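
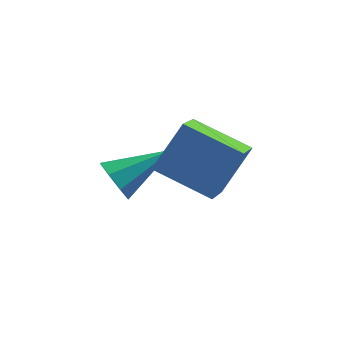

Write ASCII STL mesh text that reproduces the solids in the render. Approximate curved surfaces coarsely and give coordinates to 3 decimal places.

solid 
facet normal -0.506 -0.345 -0.790
outer loop
vertex 1.131 -3.698 2.381
vertex -0.55 -2.818 3.074
vertex 1.518 -2.277 1.512
endloop
endfacet
facet normal 0.832 -0.436 -0.343
outer loop
vertex 2.45 -1.642 2.966
vertex 1.131 -3.698 2.381
vertex 1.518 -2.277 1.512
endloop
endfacet
facet normal -0.506 -0.345 -0.790
outer loop
vertex 1.518 -2.277 1.512
vertex -0.55 -2.818 3.074
vertex -0.163 -1.397 2.205
endloop
endfacet
facet normal 0.226 0.831 -0.508
outer loop
vertex -0.163 -1.397 2.205
vertex 2.45 -1.642 2.966
vertex 1.518 -2.277 1.512
endloop
endfacet
facet normal -0.226 -0.831 0.508
outer loop
vertex 1.131 -3.698 2.381
vertex 0.382 -2.183 4.528
vertex -0.55 -2.818 3.074
endloop
endfacet
facet normal 0.832 -0.436 -0.343
outer loop
vertex 2.063 -3.063 3.835
vertex 1.131 -3.698 2.381
vertex 2.45 -1.642 2.966
endloop
endfacet
facet normal -0.226 -0.831 0.508
outer loop
vertex 2.063 -3.063 3.835
vertex 0.382 -2.183 4.528
vertex 1.131 -3.698 2.381
endloop
endfacet
facet normal -0.832 0.436 0.343
outer loop
vertex -0.55 -2.818 3.074
vertex 0.382 -2.183 4.528
vertex -0.163 -1.397 2.205
endloop
endfacet
facet normal 0.226 0.831 -0.508
outer loop
vertex 0.769 -0.762 3.659
vertex 2.45 -1.642 2.966
vertex -0.163 -1.397 2.205
endloop
endfacet
facet normal -0.832 0.436 0.343
outer loop
vertex -0.163 -1.397 2.205
vertex 0.382 -2.183 4.528
vertex 0.769 -0.762 3.659
endloop
endfacet
facet normal 0.506 0.345 0.790
outer loop
vertex 0.769 -0.762 3.659
vertex 2.063 -3.063 3.835
vertex 2.45 -1.642 2.966
endloop
endfacet
facet normal 0.506 0.345 0.790
outer loop
vertex 0.382 -2.183 4.528
vertex 2.063 -3.063 3.835
vertex 0.769 -0.762 3.659
endloop
endfacet
facet normal -0.854 -0.301 -0.424
outer loop
vertex -1.18 -0.175 -0.413
vertex -1.59 -0.042 0.319
vertex -1.416 0.429 -0.367
endloop
endfacet
facet normal 0.644 0.305 -0.701
outer loop
vertex -1.18 -0.175 -0.413
vertex -1.416 0.429 -0.367
vertex 0.23 0.602 1.221
endloop
endfacet
facet normal -0.854 -0.302 -0.424
outer loop
vertex -1.416 0.429 -0.367
vertex -1.59 -0.042 0.319
vertex -1.755 0.757 0.082
endloop
endfacet
facet normal 0.300 0.864 -0.405
outer loop
vertex -1.416 0.429 -0.367
vertex -1.755 0.757 0.082
vertex 0.23 0.602 1.221
endloop
endfacet
facet normal -0.854 -0.302 -0.423
outer loop
vertex -1.755 0.757 0.082
vertex -1.59 -0.042 0.319
vertex -1.996 0.617 0.669
endloop
endfacet
facet normal -0.046 0.976 0.214
outer loop
vertex -1.755 0.757 0.082
vertex -1.996 0.617 0.669
vertex 0.23 0.602 1.221
endloop
endfacet
facet normal -0.854 -0.302 -0.423
outer loop
vertex -1.996 0.617 0.669
vertex -1.59 -0.042 0.319
vertex -2.0 0.091 1.052
endloop
endfacet
facet normal -0.193 0.579 0.793
outer loop
vertex -1.996 0.617 0.669
vertex -2.0 0.091 1.052
vertex 0.23 0.602 1.221
endloop
endfacet
facet normal -0.854 -0.302 -0.423
outer loop
vertex -2.0 0.091 1.052
vertex -1.59 -0.042 0.319
vertex -1.763 -0.513 1.005
endloop
endfacet
facet normal -0.053 -0.098 0.994
outer loop
vertex -2.0 0.091 1.052
vertex -1.763 -0.513 1.005
vertex 0.23 0.602 1.221
endloop
endfacet
facet normal -0.854 -0.303 -0.423
outer loop
vertex -1.763 -0.513 1.005
vertex -1.59 -0.042 0.319
vertex -1.424 -0.841 0.556
endloop
endfacet
facet normal 0.291 -0.655 0.698
outer loop
vertex -1.763 -0.513 1.005
vertex -1.424 -0.841 0.556
vertex 0.23 0.602 1.221
endloop
endfacet
facet normal -0.854 -0.303 -0.423
outer loop
vertex -1.424 -0.841 0.556
vertex -1.59 -0.042 0.319
vertex -1.183 -0.701 -0.031
endloop
endfacet
facet normal 0.637 -0.767 0.079
outer loop
vertex -1.424 -0.841 0.556
vertex -1.183 -0.701 -0.031
vertex 0.23 0.602 1.221
endloop
endfacet
facet normal -0.854 -0.303 -0.423
outer loop
vertex -1.183 -0.701 -0.031
vertex -1.59 -0.042 0.319
vertex -1.18 -0.175 -0.413
endloop
endfacet
facet normal 0.783 -0.368 -0.501
outer loop
vertex -1.183 -0.701 -0.031
vertex -1.18 -0.175 -0.413
vertex 0.23 0.602 1.221
endloop
endfacet

endsolid


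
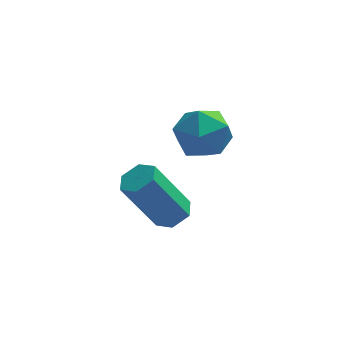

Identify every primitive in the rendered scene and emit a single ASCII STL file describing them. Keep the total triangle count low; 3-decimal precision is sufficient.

solid 
facet normal 0.499 0.042 -0.865
outer loop
vertex -0.733 -1.307 -4.003
vertex -1.273 -1.564 -4.327
vertex -1.208 -0.891 -4.257
endloop
endfacet
facet normal 0.513 0.790 0.335
outer loop
vertex -0.733 -1.307 -4.003
vertex -1.208 -0.891 -4.257
vertex -1.828 -1.399 -2.108
endloop
endfacet
facet normal 0.514 0.790 0.335
outer loop
vertex -1.828 -1.399 -2.108
vertex -1.208 -0.891 -4.257
vertex -2.302 -0.983 -2.362
endloop
endfacet
facet normal -0.501 -0.043 0.864
outer loop
vertex -1.828 -1.399 -2.108
vertex -2.302 -0.983 -2.362
vertex -2.367 -1.656 -2.433
endloop
endfacet
facet normal 0.500 0.042 -0.865
outer loop
vertex -1.208 -0.891 -4.257
vertex -1.273 -1.564 -4.327
vertex -1.747 -1.148 -4.581
endloop
endfacet
facet normal -0.347 0.925 -0.156
outer loop
vertex -1.208 -0.891 -4.257
vertex -1.747 -1.148 -4.581
vertex -2.302 -0.983 -2.362
endloop
endfacet
facet normal -0.347 0.925 -0.156
outer loop
vertex -2.302 -0.983 -2.362
vertex -1.747 -1.148 -4.581
vertex -2.842 -1.24 -2.686
endloop
endfacet
facet normal -0.499 -0.043 0.866
outer loop
vertex -2.302 -0.983 -2.362
vertex -2.842 -1.24 -2.686
vertex -2.367 -1.656 -2.433
endloop
endfacet
facet normal 0.501 0.043 -0.864
outer loop
vertex -1.747 -1.148 -4.581
vertex -1.273 -1.564 -4.327
vertex -1.812 -1.821 -4.652
endloop
endfacet
facet normal -0.861 0.135 -0.491
outer loop
vertex -1.747 -1.148 -4.581
vertex -1.812 -1.821 -4.652
vertex -2.842 -1.24 -2.686
endloop
endfacet
facet normal -0.861 0.135 -0.491
outer loop
vertex -2.842 -1.24 -2.686
vertex -1.812 -1.821 -4.652
vertex -2.907 -1.913 -2.757
endloop
endfacet
facet normal -0.499 -0.043 0.866
outer loop
vertex -2.842 -1.24 -2.686
vertex -2.907 -1.913 -2.757
vertex -2.367 -1.656 -2.433
endloop
endfacet
facet normal 0.501 0.043 -0.864
outer loop
vertex -1.812 -1.821 -4.652
vertex -1.273 -1.564 -4.327
vertex -1.338 -2.237 -4.398
endloop
endfacet
facet normal -0.514 -0.790 -0.335
outer loop
vertex -1.812 -1.821 -4.652
vertex -1.338 -2.237 -4.398
vertex -2.907 -1.913 -2.757
endloop
endfacet
facet normal -0.513 -0.790 -0.335
outer loop
vertex -2.907 -1.913 -2.757
vertex -1.338 -2.237 -4.398
vertex -2.432 -2.329 -2.503
endloop
endfacet
facet normal -0.499 -0.042 0.865
outer loop
vertex -2.907 -1.913 -2.757
vertex -2.432 -2.329 -2.503
vertex -2.367 -1.656 -2.433
endloop
endfacet
facet normal 0.499 0.043 -0.866
outer loop
vertex -1.338 -2.237 -4.398
vertex -1.273 -1.564 -4.327
vertex -0.798 -1.98 -4.074
endloop
endfacet
facet normal 0.347 -0.925 0.155
outer loop
vertex -1.338 -2.237 -4.398
vertex -0.798 -1.98 -4.074
vertex -2.432 -2.329 -2.503
endloop
endfacet
facet normal 0.347 -0.925 0.156
outer loop
vertex -2.432 -2.329 -2.503
vertex -0.798 -1.98 -4.074
vertex -1.893 -2.072 -2.179
endloop
endfacet
facet normal -0.500 -0.042 0.865
outer loop
vertex -2.432 -2.329 -2.503
vertex -1.893 -2.072 -2.179
vertex -2.367 -1.656 -2.433
endloop
endfacet
facet normal 0.499 0.043 -0.866
outer loop
vertex -0.798 -1.98 -4.074
vertex -1.273 -1.564 -4.327
vertex -0.733 -1.307 -4.003
endloop
endfacet
facet normal 0.861 -0.135 0.491
outer loop
vertex -0.798 -1.98 -4.074
vertex -0.733 -1.307 -4.003
vertex -1.893 -2.072 -2.179
endloop
endfacet
facet normal 0.861 -0.135 0.491
outer loop
vertex -1.893 -2.072 -2.179
vertex -0.733 -1.307 -4.003
vertex -1.828 -1.399 -2.108
endloop
endfacet
facet normal -0.501 -0.043 0.864
outer loop
vertex -1.893 -2.072 -2.179
vertex -1.828 -1.399 -2.108
vertex -2.367 -1.656 -2.433
endloop
endfacet
facet normal 0.489 0.196 0.850
outer loop
vertex 0.162 -0.797 -0.066
vertex -0.507 -1.398 0.458
vertex 0.359 -1.812 0.055
endloop
endfacet
facet normal 0.932 0.216 0.291
outer loop
vertex 0.162 -0.797 -0.066
vertex 0.359 -1.812 0.055
vertex 0.539 -1.352 -0.862
endloop
endfacet
facet normal 0.688 0.706 -0.166
outer loop
vertex 0.162 -0.797 -0.066
vertex 0.539 -1.352 -0.862
vertex -0.216 -0.655 -1.026
endloop
endfacet
facet normal 0.095 0.990 0.109
outer loop
vertex 0.162 -0.797 -0.066
vertex -0.216 -0.655 -1.026
vertex -0.862 -0.683 -0.21
endloop
endfacet
facet normal -0.029 0.675 0.737
outer loop
vertex 0.162 -0.797 -0.066
vertex -0.862 -0.683 -0.21
vertex -0.507 -1.398 0.458
endloop
endfacet
facet normal 0.907 -0.420 -0.033
outer loop
vertex 0.539 -1.352 -0.862
vertex 0.359 -1.812 0.055
vertex 0.102 -2.297 -0.83
endloop
endfacet
facet normal 0.190 -0.451 0.872
outer loop
vertex 0.359 -1.812 0.055
vertex -0.507 -1.398 0.458
vertex -0.544 -2.325 -0.014
endloop
endfacet
facet normal -0.648 0.323 0.690
outer loop
vertex -0.507 -1.398 0.458
vertex -0.862 -0.683 -0.21
vertex -1.299 -1.628 -0.178
endloop
endfacet
facet normal -0.448 0.832 -0.326
outer loop
vertex -0.862 -0.683 -0.21
vertex -0.216 -0.655 -1.026
vertex -1.119 -1.168 -1.095
endloop
endfacet
facet normal 0.513 0.373 -0.773
outer loop
vertex -0.216 -0.655 -1.026
vertex 0.539 -1.352 -0.862
vertex -0.253 -1.582 -1.498
endloop
endfacet
facet normal -0.095 -0.990 -0.109
outer loop
vertex -0.922 -2.183 -0.974
vertex 0.102 -2.297 -0.83
vertex -0.544 -2.325 -0.014
endloop
endfacet
facet normal -0.688 -0.706 0.166
outer loop
vertex -0.922 -2.183 -0.974
vertex -0.544 -2.325 -0.014
vertex -1.299 -1.628 -0.178
endloop
endfacet
facet normal -0.932 -0.216 -0.291
outer loop
vertex -0.922 -2.183 -0.974
vertex -1.299 -1.628 -0.178
vertex -1.119 -1.168 -1.095
endloop
endfacet
facet normal -0.489 -0.196 -0.850
outer loop
vertex -0.922 -2.183 -0.974
vertex -1.119 -1.168 -1.095
vertex -0.253 -1.582 -1.498
endloop
endfacet
facet normal 0.029 -0.675 -0.737
outer loop
vertex -0.922 -2.183 -0.974
vertex -0.253 -1.582 -1.498
vertex 0.102 -2.297 -0.83
endloop
endfacet
facet normal 0.448 -0.832 0.326
outer loop
vertex -0.544 -2.325 -0.014
vertex 0.102 -2.297 -0.83
vertex 0.359 -1.812 0.055
endloop
endfacet
facet normal -0.513 -0.373 0.773
outer loop
vertex -1.299 -1.628 -0.178
vertex -0.544 -2.325 -0.014
vertex -0.507 -1.398 0.458
endloop
endfacet
facet normal -0.907 0.420 0.033
outer loop
vertex -1.119 -1.168 -1.095
vertex -1.299 -1.628 -0.178
vertex -0.862 -0.683 -0.21
endloop
endfacet
facet normal -0.190 0.451 -0.872
outer loop
vertex -0.253 -1.582 -1.498
vertex -1.119 -1.168 -1.095
vertex -0.216 -0.655 -1.026
endloop
endfacet
facet normal 0.648 -0.323 -0.690
outer loop
vertex 0.102 -2.297 -0.83
vertex -0.253 -1.582 -1.498
vertex 0.539 -1.352 -0.862
endloop
endfacet

endsolid


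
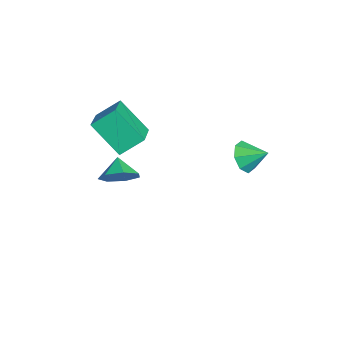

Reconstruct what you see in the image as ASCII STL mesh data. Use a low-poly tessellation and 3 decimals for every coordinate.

solid 
facet normal -0.918 0.141 -0.371
outer loop
vertex -3.714 -1.425 3.196
vertex -2.964 -0.264 1.779
vertex -3.559 -2.486 2.409
endloop
endfacet
facet normal -0.379 -0.586 0.716
outer loop
vertex -1.796 -2.756 3.121
vertex -3.714 -1.425 3.196
vertex -3.559 -2.486 2.409
endloop
endfacet
facet normal -0.918 0.140 -0.371
outer loop
vertex -3.559 -2.486 2.409
vertex -2.964 -0.264 1.779
vertex -2.808 -1.325 0.992
endloop
endfacet
facet normal 0.117 -0.798 -0.592
outer loop
vertex -2.808 -1.325 0.992
vertex -1.796 -2.756 3.121
vertex -3.559 -2.486 2.409
endloop
endfacet
facet normal -0.117 0.798 0.592
outer loop
vertex -3.714 -1.425 3.196
vertex -1.201 -0.534 2.491
vertex -2.964 -0.264 1.779
endloop
endfacet
facet normal -0.379 -0.587 0.716
outer loop
vertex -1.952 -1.695 3.908
vertex -3.714 -1.425 3.196
vertex -1.796 -2.756 3.121
endloop
endfacet
facet normal -0.117 0.798 0.592
outer loop
vertex -1.952 -1.695 3.908
vertex -1.201 -0.534 2.491
vertex -3.714 -1.425 3.196
endloop
endfacet
facet normal 0.379 0.587 -0.716
outer loop
vertex -2.964 -0.264 1.779
vertex -1.201 -0.534 2.491
vertex -2.808 -1.325 0.992
endloop
endfacet
facet normal 0.117 -0.798 -0.592
outer loop
vertex -1.046 -1.595 1.704
vertex -1.796 -2.756 3.121
vertex -2.808 -1.325 0.992
endloop
endfacet
facet normal 0.379 0.586 -0.716
outer loop
vertex -2.808 -1.325 0.992
vertex -1.201 -0.534 2.491
vertex -1.046 -1.595 1.704
endloop
endfacet
facet normal 0.918 -0.140 0.371
outer loop
vertex -1.046 -1.595 1.704
vertex -1.952 -1.695 3.908
vertex -1.796 -2.756 3.121
endloop
endfacet
facet normal 0.918 -0.141 0.371
outer loop
vertex -1.201 -0.534 2.491
vertex -1.952 -1.695 3.908
vertex -1.046 -1.595 1.704
endloop
endfacet
facet normal 0.795 0.043 -0.605
outer loop
vertex -2.51 -2.187 -0.748
vertex -2.957 -1.547 -1.29
vertex -2.394 -1.398 -0.539
endloop
endfacet
facet normal -0.027 -0.252 0.967
outer loop
vertex -2.51 -2.187 -0.748
vertex -2.394 -1.398 -0.539
vertex -3.823 -1.593 -0.63
endloop
endfacet
facet normal 0.795 0.042 -0.605
outer loop
vertex -2.394 -1.398 -0.539
vertex -2.957 -1.547 -1.29
vertex -2.701 -0.721 -0.896
endloop
endfacet
facet normal -0.115 0.422 0.899
outer loop
vertex -2.394 -1.398 -0.539
vertex -2.701 -0.721 -0.896
vertex -3.823 -1.593 -0.63
endloop
endfacet
facet normal 0.795 0.042 -0.605
outer loop
vertex -2.701 -0.721 -0.896
vertex -2.957 -1.547 -1.29
vertex -3.201 -0.666 -1.549
endloop
endfacet
facet normal -0.486 0.758 0.436
outer loop
vertex -2.701 -0.721 -0.896
vertex -3.201 -0.666 -1.549
vertex -3.823 -1.593 -0.63
endloop
endfacet
facet normal 0.795 0.042 -0.605
outer loop
vertex -3.201 -0.666 -1.549
vertex -2.957 -1.547 -1.29
vertex -3.517 -1.274 -2.007
endloop
endfacet
facet normal -0.861 0.504 -0.075
outer loop
vertex -3.201 -0.666 -1.549
vertex -3.517 -1.274 -2.007
vertex -3.823 -1.593 -0.63
endloop
endfacet
facet normal 0.795 0.043 -0.605
outer loop
vertex -3.517 -1.274 -2.007
vertex -2.957 -1.547 -1.29
vertex -3.411 -2.088 -1.925
endloop
endfacet
facet normal -0.957 -0.150 -0.247
outer loop
vertex -3.517 -1.274 -2.007
vertex -3.411 -2.088 -1.925
vertex -3.823 -1.593 -0.63
endloop
endfacet
facet normal 0.795 0.043 -0.605
outer loop
vertex -3.411 -2.088 -1.925
vertex -2.957 -1.547 -1.29
vertex -2.963 -2.494 -1.365
endloop
endfacet
facet normal -0.703 -0.710 0.048
outer loop
vertex -3.411 -2.088 -1.925
vertex -2.963 -2.494 -1.365
vertex -3.823 -1.593 -0.63
endloop
endfacet
facet normal 0.795 0.043 -0.605
outer loop
vertex -2.963 -2.494 -1.365
vertex -2.957 -1.547 -1.29
vertex -2.51 -2.187 -0.748
endloop
endfacet
facet normal -0.289 -0.755 0.588
outer loop
vertex -2.963 -2.494 -1.365
vertex -2.51 -2.187 -0.748
vertex -3.823 -1.593 -0.63
endloop
endfacet
facet normal -0.389 -0.788 -0.478
outer loop
vertex 2.031 3.465 2.713
vertex 1.483 3.378 3.303
vertex 1.513 3.787 2.604
endloop
endfacet
facet normal 0.538 0.713 -0.451
outer loop
vertex 2.031 3.465 2.713
vertex 1.513 3.787 2.604
vertex 1.917 4.262 3.837
endloop
endfacet
facet normal -0.388 -0.788 -0.478
outer loop
vertex 1.513 3.787 2.604
vertex 1.483 3.378 3.303
vertex 0.977 3.869 2.904
endloop
endfacet
facet normal -0.050 0.937 -0.345
outer loop
vertex 1.513 3.787 2.604
vertex 0.977 3.869 2.904
vertex 1.917 4.262 3.837
endloop
endfacet
facet normal -0.388 -0.788 -0.478
outer loop
vertex 0.977 3.869 2.904
vertex 1.483 3.378 3.303
vertex 0.737 3.664 3.437
endloop
endfacet
facet normal -0.480 0.869 0.118
outer loop
vertex 0.977 3.869 2.904
vertex 0.737 3.664 3.437
vertex 1.917 4.262 3.837
endloop
endfacet
facet normal -0.388 -0.789 -0.477
outer loop
vertex 0.737 3.664 3.437
vertex 1.483 3.378 3.303
vertex 0.934 3.292 3.892
endloop
endfacet
facet normal -0.504 0.549 0.667
outer loop
vertex 0.737 3.664 3.437
vertex 0.934 3.292 3.892
vertex 1.917 4.262 3.837
endloop
endfacet
facet normal -0.388 -0.789 -0.477
outer loop
vertex 0.934 3.292 3.892
vertex 1.483 3.378 3.303
vertex 1.453 2.97 4.002
endloop
endfacet
facet normal -0.106 0.163 0.981
outer loop
vertex 0.934 3.292 3.892
vertex 1.453 2.97 4.002
vertex 1.917 4.262 3.837
endloop
endfacet
facet normal -0.388 -0.789 -0.477
outer loop
vertex 1.453 2.97 4.002
vertex 1.483 3.378 3.303
vertex 1.989 2.888 3.702
endloop
endfacet
facet normal 0.480 -0.061 0.875
outer loop
vertex 1.453 2.97 4.002
vertex 1.989 2.888 3.702
vertex 1.917 4.262 3.837
endloop
endfacet
facet normal -0.388 -0.789 -0.477
outer loop
vertex 1.989 2.888 3.702
vertex 1.483 3.378 3.303
vertex 2.229 3.093 3.168
endloop
endfacet
facet normal 0.911 0.007 0.412
outer loop
vertex 1.989 2.888 3.702
vertex 2.229 3.093 3.168
vertex 1.917 4.262 3.837
endloop
endfacet
facet normal -0.388 -0.789 -0.476
outer loop
vertex 2.229 3.093 3.168
vertex 1.483 3.378 3.303
vertex 2.031 3.465 2.713
endloop
endfacet
facet normal 0.934 0.328 -0.138
outer loop
vertex 2.229 3.093 3.168
vertex 2.031 3.465 2.713
vertex 1.917 4.262 3.837
endloop
endfacet

endsolid


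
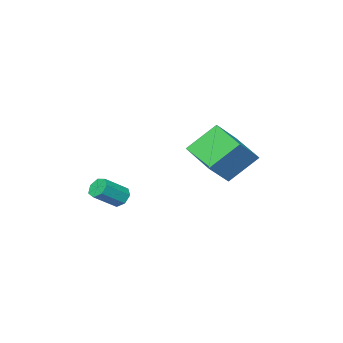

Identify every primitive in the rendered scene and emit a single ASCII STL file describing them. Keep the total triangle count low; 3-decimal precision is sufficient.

solid 
facet normal -0.752 -0.036 -0.659
outer loop
vertex -2.232 2.186 -1.151
vertex -1.848 3.767 -1.676
vertex -1.202 1.557 -2.292
endloop
endfacet
facet normal -0.224 -0.925 0.307
outer loop
vertex -0.052 1.613 -1.284
vertex -2.232 2.186 -1.151
vertex -1.202 1.557 -2.292
endloop
endfacet
facet normal -0.751 -0.036 -0.659
outer loop
vertex -1.202 1.557 -2.292
vertex -1.848 3.767 -1.676
vertex -0.818 3.139 -2.816
endloop
endfacet
facet normal 0.621 -0.378 -0.687
outer loop
vertex -0.818 3.139 -2.816
vertex -0.052 1.613 -1.284
vertex -1.202 1.557 -2.292
endloop
endfacet
facet normal -0.620 0.379 0.687
outer loop
vertex -2.232 2.186 -1.151
vertex -0.698 3.823 -0.668
vertex -1.848 3.767 -1.676
endloop
endfacet
facet normal -0.224 -0.925 0.307
outer loop
vertex -1.082 2.241 -0.144
vertex -2.232 2.186 -1.151
vertex -0.052 1.613 -1.284
endloop
endfacet
facet normal -0.620 0.378 0.687
outer loop
vertex -1.082 2.241 -0.144
vertex -0.698 3.823 -0.668
vertex -2.232 2.186 -1.151
endloop
endfacet
facet normal 0.224 0.925 -0.307
outer loop
vertex -1.848 3.767 -1.676
vertex -0.698 3.823 -0.668
vertex -0.818 3.139 -2.816
endloop
endfacet
facet normal 0.620 -0.379 -0.687
outer loop
vertex 0.332 3.194 -1.809
vertex -0.052 1.613 -1.284
vertex -0.818 3.139 -2.816
endloop
endfacet
facet normal 0.225 0.925 -0.307
outer loop
vertex -0.818 3.139 -2.816
vertex -0.698 3.823 -0.668
vertex 0.332 3.194 -1.809
endloop
endfacet
facet normal 0.751 0.036 0.659
outer loop
vertex 0.332 3.194 -1.809
vertex -1.082 2.241 -0.144
vertex -0.052 1.613 -1.284
endloop
endfacet
facet normal 0.752 0.036 0.659
outer loop
vertex -0.698 3.823 -0.668
vertex -1.082 2.241 -0.144
vertex 0.332 3.194 -1.809
endloop
endfacet
facet normal -0.789 0.189 -0.585
outer loop
vertex 3.125 1.119 -3.6
vertex 2.818 1.025 -3.216
vertex 3.023 1.46 -3.352
endloop
endfacet
facet normal 0.566 0.589 -0.577
outer loop
vertex 3.125 1.119 -3.6
vertex 3.023 1.46 -3.352
vertex 4.088 0.89 -2.888
endloop
endfacet
facet normal 0.566 0.589 -0.577
outer loop
vertex 4.088 0.89 -2.888
vertex 3.023 1.46 -3.352
vertex 3.986 1.231 -2.64
endloop
endfacet
facet normal 0.790 -0.188 0.583
outer loop
vertex 4.088 0.89 -2.888
vertex 3.986 1.231 -2.64
vertex 3.782 0.795 -2.504
endloop
endfacet
facet normal -0.789 0.189 -0.585
outer loop
vertex 3.023 1.46 -3.352
vertex 2.818 1.025 -3.216
vertex 2.767 1.474 -3.002
endloop
endfacet
facet normal 0.170 0.982 0.085
outer loop
vertex 3.023 1.46 -3.352
vertex 2.767 1.474 -3.002
vertex 3.986 1.231 -2.64
endloop
endfacet
facet normal 0.170 0.982 0.088
outer loop
vertex 3.986 1.231 -2.64
vertex 2.767 1.474 -3.002
vertex 3.73 1.244 -2.29
endloop
endfacet
facet normal 0.790 -0.187 0.584
outer loop
vertex 3.986 1.231 -2.64
vertex 3.73 1.244 -2.29
vertex 3.782 0.795 -2.504
endloop
endfacet
facet normal -0.790 0.188 -0.583
outer loop
vertex 2.767 1.474 -3.002
vertex 2.818 1.025 -3.216
vertex 2.55 1.149 -2.813
endloop
endfacet
facet normal -0.355 0.636 0.685
outer loop
vertex 2.767 1.474 -3.002
vertex 2.55 1.149 -2.813
vertex 3.73 1.244 -2.29
endloop
endfacet
facet normal -0.355 0.636 0.685
outer loop
vertex 3.73 1.244 -2.29
vertex 2.55 1.149 -2.813
vertex 3.513 0.919 -2.101
endloop
endfacet
facet normal 0.789 -0.187 0.585
outer loop
vertex 3.73 1.244 -2.29
vertex 3.513 0.919 -2.101
vertex 3.782 0.795 -2.504
endloop
endfacet
facet normal -0.790 0.189 -0.583
outer loop
vertex 2.55 1.149 -2.813
vertex 2.818 1.025 -3.216
vertex 2.535 0.731 -2.928
endloop
endfacet
facet normal -0.613 -0.189 0.767
outer loop
vertex 2.55 1.149 -2.813
vertex 2.535 0.731 -2.928
vertex 3.513 0.919 -2.101
endloop
endfacet
facet normal -0.613 -0.187 0.768
outer loop
vertex 3.513 0.919 -2.101
vertex 2.535 0.731 -2.928
vertex 3.498 0.501 -2.215
endloop
endfacet
facet normal 0.789 -0.188 0.585
outer loop
vertex 3.513 0.919 -2.101
vertex 3.498 0.501 -2.215
vertex 3.782 0.795 -2.504
endloop
endfacet
facet normal -0.789 0.187 -0.584
outer loop
vertex 2.535 0.731 -2.928
vertex 2.818 1.025 -3.216
vertex 2.734 0.534 -3.26
endloop
endfacet
facet normal -0.409 -0.871 0.272
outer loop
vertex 2.535 0.731 -2.928
vertex 2.734 0.534 -3.26
vertex 3.498 0.501 -2.215
endloop
endfacet
facet normal -0.409 -0.871 0.272
outer loop
vertex 3.498 0.501 -2.215
vertex 2.734 0.534 -3.26
vertex 3.697 0.304 -2.547
endloop
endfacet
facet normal 0.789 -0.188 0.585
outer loop
vertex 3.498 0.501 -2.215
vertex 3.697 0.304 -2.547
vertex 3.782 0.795 -2.504
endloop
endfacet
facet normal -0.790 0.187 -0.584
outer loop
vertex 2.734 0.534 -3.26
vertex 2.818 1.025 -3.216
vertex 2.996 0.707 -3.559
endloop
endfacet
facet normal 0.103 -0.897 -0.429
outer loop
vertex 2.734 0.534 -3.26
vertex 2.996 0.707 -3.559
vertex 3.697 0.304 -2.547
endloop
endfacet
facet normal 0.103 -0.897 -0.429
outer loop
vertex 3.697 0.304 -2.547
vertex 2.996 0.707 -3.559
vertex 3.959 0.477 -2.846
endloop
endfacet
facet normal 0.790 -0.188 0.584
outer loop
vertex 3.697 0.304 -2.547
vertex 3.959 0.477 -2.846
vertex 3.782 0.795 -2.504
endloop
endfacet
facet normal -0.789 0.189 -0.585
outer loop
vertex 2.996 0.707 -3.559
vertex 2.818 1.025 -3.216
vertex 3.125 1.119 -3.6
endloop
endfacet
facet normal 0.537 -0.248 -0.806
outer loop
vertex 2.996 0.707 -3.559
vertex 3.125 1.119 -3.6
vertex 3.959 0.477 -2.846
endloop
endfacet
facet normal 0.537 -0.250 -0.806
outer loop
vertex 3.959 0.477 -2.846
vertex 3.125 1.119 -3.6
vertex 4.088 0.89 -2.888
endloop
endfacet
facet normal 0.790 -0.188 0.583
outer loop
vertex 3.959 0.477 -2.846
vertex 4.088 0.89 -2.888
vertex 3.782 0.795 -2.504
endloop
endfacet

endsolid


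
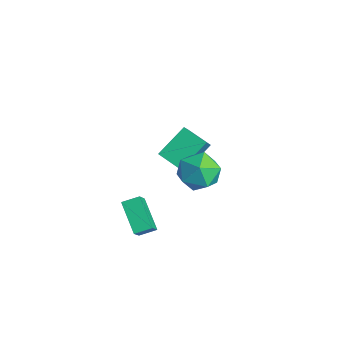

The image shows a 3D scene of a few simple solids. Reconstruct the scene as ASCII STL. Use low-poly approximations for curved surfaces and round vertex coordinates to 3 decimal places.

solid 
facet normal -0.716 -0.032 0.698
outer loop
vertex 1.589 -0.279 2.137
vertex 2.162 -1.075 2.688
vertex 2.341 0.011 2.922
endloop
endfacet
facet normal -0.668 0.620 0.411
outer loop
vertex 1.589 -0.279 2.137
vertex 2.341 0.011 2.922
vertex 2.284 0.588 1.958
endloop
endfacet
facet normal -0.775 0.560 -0.293
outer loop
vertex 1.589 -0.279 2.137
vertex 2.284 0.588 1.958
vertex 2.07 -0.141 1.129
endloop
endfacet
facet normal -0.888 -0.129 -0.441
outer loop
vertex 1.589 -0.279 2.137
vertex 2.07 -0.141 1.129
vertex 1.995 -1.169 1.58
endloop
endfacet
facet normal -0.852 -0.495 0.170
outer loop
vertex 1.589 -0.279 2.137
vertex 1.995 -1.169 1.58
vertex 2.162 -1.075 2.688
endloop
endfacet
facet normal -0.005 0.858 0.514
outer loop
vertex 2.284 0.588 1.958
vertex 2.341 0.011 2.922
vertex 3.285 0.329 2.4
endloop
endfacet
facet normal -0.081 -0.197 0.977
outer loop
vertex 2.341 0.011 2.922
vertex 2.162 -1.075 2.688
vertex 3.21 -0.699 2.851
endloop
endfacet
facet normal -0.300 -0.946 0.125
outer loop
vertex 2.162 -1.075 2.688
vertex 1.995 -1.169 1.58
vertex 2.996 -1.428 2.022
endloop
endfacet
facet normal -0.359 -0.353 -0.864
outer loop
vertex 1.995 -1.169 1.58
vertex 2.07 -0.141 1.129
vertex 2.939 -0.851 1.058
endloop
endfacet
facet normal -0.176 0.761 -0.624
outer loop
vertex 2.07 -0.141 1.129
vertex 2.284 0.588 1.958
vertex 3.118 0.235 1.292
endloop
endfacet
facet normal 0.888 0.129 0.441
outer loop
vertex 3.691 -0.561 1.843
vertex 3.285 0.329 2.4
vertex 3.21 -0.699 2.851
endloop
endfacet
facet normal 0.775 -0.560 0.293
outer loop
vertex 3.691 -0.561 1.843
vertex 3.21 -0.699 2.851
vertex 2.996 -1.428 2.022
endloop
endfacet
facet normal 0.668 -0.620 -0.411
outer loop
vertex 3.691 -0.561 1.843
vertex 2.996 -1.428 2.022
vertex 2.939 -0.851 1.058
endloop
endfacet
facet normal 0.716 0.032 -0.698
outer loop
vertex 3.691 -0.561 1.843
vertex 2.939 -0.851 1.058
vertex 3.118 0.235 1.292
endloop
endfacet
facet normal 0.852 0.495 -0.170
outer loop
vertex 3.691 -0.561 1.843
vertex 3.118 0.235 1.292
vertex 3.285 0.329 2.4
endloop
endfacet
facet normal 0.359 0.353 0.864
outer loop
vertex 3.21 -0.699 2.851
vertex 3.285 0.329 2.4
vertex 2.341 0.011 2.922
endloop
endfacet
facet normal 0.176 -0.761 0.624
outer loop
vertex 2.996 -1.428 2.022
vertex 3.21 -0.699 2.851
vertex 2.162 -1.075 2.688
endloop
endfacet
facet normal 0.005 -0.858 -0.514
outer loop
vertex 2.939 -0.851 1.058
vertex 2.996 -1.428 2.022
vertex 1.995 -1.169 1.58
endloop
endfacet
facet normal 0.081 0.197 -0.977
outer loop
vertex 3.118 0.235 1.292
vertex 2.939 -0.851 1.058
vertex 2.07 -0.141 1.129
endloop
endfacet
facet normal 0.300 0.946 -0.125
outer loop
vertex 3.285 0.329 2.4
vertex 3.118 0.235 1.292
vertex 2.284 0.588 1.958
endloop
endfacet
facet normal -0.846 -0.415 0.336
outer loop
vertex -2.875 0.438 -1.798
vertex -3.187 1.978 -0.678
vertex -3.628 1.084 -2.896
endloop
endfacet
facet normal 0.162 -0.798 -0.581
outer loop
vertex -2.453 1.662 -3.362
vertex -2.875 0.438 -1.798
vertex -3.628 1.084 -2.896
endloop
endfacet
facet normal -0.845 -0.416 0.336
outer loop
vertex -3.628 1.084 -2.896
vertex -3.187 1.978 -0.678
vertex -3.941 2.624 -1.776
endloop
endfacet
facet normal -0.509 0.436 -0.742
outer loop
vertex -3.941 2.624 -1.776
vertex -2.453 1.662 -3.362
vertex -3.628 1.084 -2.896
endloop
endfacet
facet normal 0.509 -0.436 0.742
outer loop
vertex -2.875 0.438 -1.798
vertex -2.012 2.556 -1.144
vertex -3.187 1.978 -0.678
endloop
endfacet
facet normal 0.162 -0.798 -0.581
outer loop
vertex -1.699 1.016 -2.264
vertex -2.875 0.438 -1.798
vertex -2.453 1.662 -3.362
endloop
endfacet
facet normal 0.509 -0.436 0.742
outer loop
vertex -1.699 1.016 -2.264
vertex -2.012 2.556 -1.144
vertex -2.875 0.438 -1.798
endloop
endfacet
facet normal -0.162 0.798 0.581
outer loop
vertex -3.187 1.978 -0.678
vertex -2.012 2.556 -1.144
vertex -3.941 2.624 -1.776
endloop
endfacet
facet normal -0.509 0.437 -0.742
outer loop
vertex -2.765 3.202 -2.242
vertex -2.453 1.662 -3.362
vertex -3.941 2.624 -1.776
endloop
endfacet
facet normal -0.162 0.798 0.581
outer loop
vertex -3.941 2.624 -1.776
vertex -2.012 2.556 -1.144
vertex -2.765 3.202 -2.242
endloop
endfacet
facet normal 0.845 0.416 -0.336
outer loop
vertex -2.765 3.202 -2.242
vertex -1.699 1.016 -2.264
vertex -2.453 1.662 -3.362
endloop
endfacet
facet normal 0.845 0.416 -0.335
outer loop
vertex -2.012 2.556 -1.144
vertex -1.699 1.016 -2.264
vertex -2.765 3.202 -2.242
endloop
endfacet
facet normal -0.498 0.422 -0.757
outer loop
vertex -0.077 -2.647 -1.8
vertex 0.175 -1.851 -1.522
vertex 1.363 -2.753 -2.806
endloop
endfacet
facet normal -0.287 -0.904 -0.316
outer loop
vertex 2.065 -3.349 -1.738
vertex -0.077 -2.647 -1.8
vertex 1.363 -2.753 -2.806
endloop
endfacet
facet normal -0.498 0.422 -0.757
outer loop
vertex 1.363 -2.753 -2.806
vertex 0.175 -1.851 -1.522
vertex 1.615 -1.957 -2.528
endloop
endfacet
facet normal 0.819 -0.060 -0.571
outer loop
vertex 1.615 -1.957 -2.528
vertex 2.065 -3.349 -1.738
vertex 1.363 -2.753 -2.806
endloop
endfacet
facet normal -0.819 0.060 0.571
outer loop
vertex -0.077 -2.647 -1.8
vertex 0.877 -2.447 -0.454
vertex 0.175 -1.851 -1.522
endloop
endfacet
facet normal -0.287 -0.904 -0.316
outer loop
vertex 0.625 -3.243 -0.732
vertex -0.077 -2.647 -1.8
vertex 2.065 -3.349 -1.738
endloop
endfacet
facet normal -0.819 0.060 0.571
outer loop
vertex 0.625 -3.243 -0.732
vertex 0.877 -2.447 -0.454
vertex -0.077 -2.647 -1.8
endloop
endfacet
facet normal 0.287 0.904 0.316
outer loop
vertex 0.175 -1.851 -1.522
vertex 0.877 -2.447 -0.454
vertex 1.615 -1.957 -2.528
endloop
endfacet
facet normal 0.819 -0.060 -0.571
outer loop
vertex 2.317 -2.553 -1.46
vertex 2.065 -3.349 -1.738
vertex 1.615 -1.957 -2.528
endloop
endfacet
facet normal 0.287 0.904 0.316
outer loop
vertex 1.615 -1.957 -2.528
vertex 0.877 -2.447 -0.454
vertex 2.317 -2.553 -1.46
endloop
endfacet
facet normal 0.498 -0.422 0.757
outer loop
vertex 2.317 -2.553 -1.46
vertex 0.625 -3.243 -0.732
vertex 2.065 -3.349 -1.738
endloop
endfacet
facet normal 0.498 -0.422 0.757
outer loop
vertex 0.877 -2.447 -0.454
vertex 0.625 -3.243 -0.732
vertex 2.317 -2.553 -1.46
endloop
endfacet

endsolid


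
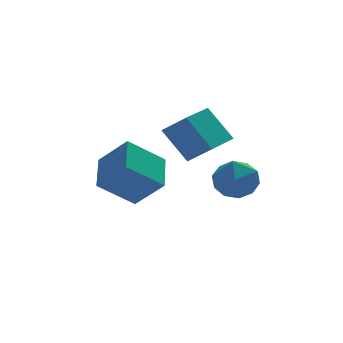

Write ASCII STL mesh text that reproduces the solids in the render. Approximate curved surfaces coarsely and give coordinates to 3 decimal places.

solid 
facet normal -0.734 -0.678 -0.024
outer loop
vertex 1.971 3.159 1.48
vertex 1.269 3.947 0.671
vertex 2.731 2.386 0.068
endloop
endfacet
facet normal 0.528 -0.592 0.609
outer loop
vertex 3.971 3.533 0.109
vertex 1.971 3.159 1.48
vertex 2.731 2.386 0.068
endloop
endfacet
facet normal -0.734 -0.678 -0.024
outer loop
vertex 2.731 2.386 0.068
vertex 1.269 3.947 0.671
vertex 2.028 3.175 -0.741
endloop
endfacet
facet normal 0.427 -0.433 -0.794
outer loop
vertex 2.028 3.175 -0.741
vertex 3.971 3.533 0.109
vertex 2.731 2.386 0.068
endloop
endfacet
facet normal -0.427 0.434 0.793
outer loop
vertex 1.971 3.159 1.48
vertex 2.509 5.094 0.712
vertex 1.269 3.947 0.671
endloop
endfacet
facet normal 0.528 -0.593 0.608
outer loop
vertex 3.212 4.305 1.521
vertex 1.971 3.159 1.48
vertex 3.971 3.533 0.109
endloop
endfacet
facet normal -0.427 0.434 0.794
outer loop
vertex 3.212 4.305 1.521
vertex 2.509 5.094 0.712
vertex 1.971 3.159 1.48
endloop
endfacet
facet normal -0.528 0.593 -0.608
outer loop
vertex 1.269 3.947 0.671
vertex 2.509 5.094 0.712
vertex 2.028 3.175 -0.741
endloop
endfacet
facet normal 0.427 -0.434 -0.793
outer loop
vertex 3.269 4.321 -0.7
vertex 3.971 3.533 0.109
vertex 2.028 3.175 -0.741
endloop
endfacet
facet normal -0.527 0.593 -0.608
outer loop
vertex 2.028 3.175 -0.741
vertex 2.509 5.094 0.712
vertex 3.269 4.321 -0.7
endloop
endfacet
facet normal 0.734 0.678 0.024
outer loop
vertex 3.269 4.321 -0.7
vertex 3.212 4.305 1.521
vertex 3.971 3.533 0.109
endloop
endfacet
facet normal 0.734 0.679 0.024
outer loop
vertex 2.509 5.094 0.712
vertex 3.212 4.305 1.521
vertex 3.269 4.321 -0.7
endloop
endfacet
facet normal -0.527 0.505 -0.684
outer loop
vertex -1.537 2.976 -1.522
vertex -1.02 4.512 -0.787
vertex -0.06 3.011 -2.635
endloop
endfacet
facet normal -0.291 -0.863 -0.413
outer loop
vertex 0.82 2.168 -1.493
vertex -1.537 2.976 -1.522
vertex -0.06 3.011 -2.635
endloop
endfacet
facet normal -0.527 0.505 -0.684
outer loop
vertex -0.06 3.011 -2.635
vertex -1.02 4.512 -0.787
vertex 0.458 4.547 -1.9
endloop
endfacet
facet normal 0.799 0.019 -0.602
outer loop
vertex 0.458 4.547 -1.9
vertex 0.82 2.168 -1.493
vertex -0.06 3.011 -2.635
endloop
endfacet
facet normal -0.799 -0.019 0.601
outer loop
vertex -1.537 2.976 -1.522
vertex -0.14 3.669 0.355
vertex -1.02 4.512 -0.787
endloop
endfacet
facet normal -0.291 -0.863 -0.413
outer loop
vertex -0.658 2.133 -0.38
vertex -1.537 2.976 -1.522
vertex 0.82 2.168 -1.493
endloop
endfacet
facet normal -0.799 -0.018 0.601
outer loop
vertex -0.658 2.133 -0.38
vertex -0.14 3.669 0.355
vertex -1.537 2.976 -1.522
endloop
endfacet
facet normal 0.291 0.863 0.413
outer loop
vertex -1.02 4.512 -0.787
vertex -0.14 3.669 0.355
vertex 0.458 4.547 -1.9
endloop
endfacet
facet normal 0.799 0.019 -0.601
outer loop
vertex 1.337 3.704 -0.758
vertex 0.82 2.168 -1.493
vertex 0.458 4.547 -1.9
endloop
endfacet
facet normal 0.291 0.863 0.413
outer loop
vertex 0.458 4.547 -1.9
vertex -0.14 3.669 0.355
vertex 1.337 3.704 -0.758
endloop
endfacet
facet normal 0.527 -0.505 0.684
outer loop
vertex 1.337 3.704 -0.758
vertex -0.658 2.133 -0.38
vertex 0.82 2.168 -1.493
endloop
endfacet
facet normal 0.527 -0.505 0.684
outer loop
vertex -0.14 3.669 0.355
vertex -0.658 2.133 -0.38
vertex 1.337 3.704 -0.758
endloop
endfacet
facet normal -0.601 -0.393 0.696
outer loop
vertex 1.816 -0.205 -0.297
vertex 2.414 -1.016 -0.239
vertex 2.584 -0.219 0.358
endloop
endfacet
facet normal -0.611 0.321 0.724
outer loop
vertex 1.816 -0.205 -0.297
vertex 2.584 -0.219 0.358
vertex 2.391 0.616 -0.175
endloop
endfacet
facet normal -0.822 0.563 0.086
outer loop
vertex 1.816 -0.205 -0.297
vertex 2.391 0.616 -0.175
vertex 2.102 0.336 -1.1
endloop
endfacet
facet normal -0.942 0.000 -0.335
outer loop
vertex 1.816 -0.205 -0.297
vertex 2.102 0.336 -1.1
vertex 2.116 -0.672 -1.14
endloop
endfacet
facet normal -0.806 -0.591 0.041
outer loop
vertex 1.816 -0.205 -0.297
vertex 2.116 -0.672 -1.14
vertex 2.414 -1.016 -0.239
endloop
endfacet
facet normal 0.056 0.546 0.836
outer loop
vertex 2.391 0.616 -0.175
vertex 2.584 -0.219 0.358
vertex 3.344 0.312 -0.04
endloop
endfacet
facet normal 0.073 -0.608 0.791
outer loop
vertex 2.584 -0.219 0.358
vertex 2.414 -1.016 -0.239
vertex 3.358 -0.696 -0.08
endloop
endfacet
facet normal -0.258 -0.928 -0.269
outer loop
vertex 2.414 -1.016 -0.239
vertex 2.116 -0.672 -1.14
vertex 3.069 -0.976 -1.005
endloop
endfacet
facet normal -0.479 0.028 -0.877
outer loop
vertex 2.116 -0.672 -1.14
vertex 2.102 0.336 -1.1
vertex 2.876 -0.141 -1.538
endloop
endfacet
facet normal -0.285 0.938 -0.195
outer loop
vertex 2.102 0.336 -1.1
vertex 2.391 0.616 -0.175
vertex 3.046 0.656 -0.941
endloop
endfacet
facet normal 0.942 -0.000 0.335
outer loop
vertex 3.644 -0.155 -0.883
vertex 3.344 0.312 -0.04
vertex 3.358 -0.696 -0.08
endloop
endfacet
facet normal 0.822 -0.563 -0.086
outer loop
vertex 3.644 -0.155 -0.883
vertex 3.358 -0.696 -0.08
vertex 3.069 -0.976 -1.005
endloop
endfacet
facet normal 0.611 -0.321 -0.724
outer loop
vertex 3.644 -0.155 -0.883
vertex 3.069 -0.976 -1.005
vertex 2.876 -0.141 -1.538
endloop
endfacet
facet normal 0.601 0.393 -0.696
outer loop
vertex 3.644 -0.155 -0.883
vertex 2.876 -0.141 -1.538
vertex 3.046 0.656 -0.941
endloop
endfacet
facet normal 0.806 0.591 -0.041
outer loop
vertex 3.644 -0.155 -0.883
vertex 3.046 0.656 -0.941
vertex 3.344 0.312 -0.04
endloop
endfacet
facet normal 0.479 -0.028 0.877
outer loop
vertex 3.358 -0.696 -0.08
vertex 3.344 0.312 -0.04
vertex 2.584 -0.219 0.358
endloop
endfacet
facet normal 0.285 -0.938 0.195
outer loop
vertex 3.069 -0.976 -1.005
vertex 3.358 -0.696 -0.08
vertex 2.414 -1.016 -0.239
endloop
endfacet
facet normal -0.056 -0.546 -0.836
outer loop
vertex 2.876 -0.141 -1.538
vertex 3.069 -0.976 -1.005
vertex 2.116 -0.672 -1.14
endloop
endfacet
facet normal -0.073 0.608 -0.791
outer loop
vertex 3.046 0.656 -0.941
vertex 2.876 -0.141 -1.538
vertex 2.102 0.336 -1.1
endloop
endfacet
facet normal 0.258 0.928 0.269
outer loop
vertex 3.344 0.312 -0.04
vertex 3.046 0.656 -0.941
vertex 2.391 0.616 -0.175
endloop
endfacet

endsolid


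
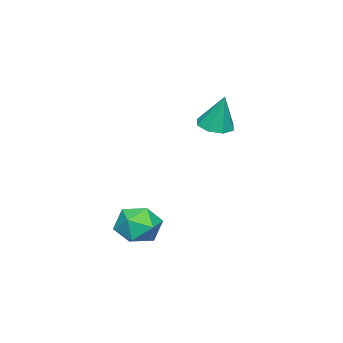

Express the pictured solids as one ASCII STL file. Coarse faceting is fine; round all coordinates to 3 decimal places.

solid 
facet normal -0.093 -0.282 -0.955
outer loop
vertex -3.291 2.591 3.106
vertex -4.036 3.188 3.002
vertex -3.085 3.262 2.888
endloop
endfacet
facet normal 0.915 -0.160 0.371
outer loop
vertex -3.291 2.591 3.106
vertex -3.085 3.262 2.888
vertex -3.844 3.772 4.978
endloop
endfacet
facet normal -0.092 -0.283 -0.955
outer loop
vertex -3.085 3.262 2.888
vertex -4.036 3.188 3.002
vertex -3.437 3.889 2.736
endloop
endfacet
facet normal 0.839 0.514 0.179
outer loop
vertex -3.085 3.262 2.888
vertex -3.437 3.889 2.736
vertex -3.844 3.772 4.978
endloop
endfacet
facet normal -0.093 -0.283 -0.955
outer loop
vertex -3.437 3.889 2.736
vertex -4.036 3.188 3.002
vertex -4.139 4.105 2.74
endloop
endfacet
facet normal 0.293 0.951 0.103
outer loop
vertex -3.437 3.889 2.736
vertex -4.139 4.105 2.74
vertex -3.844 3.772 4.978
endloop
endfacet
facet normal -0.092 -0.283 -0.955
outer loop
vertex -4.139 4.105 2.74
vertex -4.036 3.188 3.002
vertex -4.781 3.784 2.897
endloop
endfacet
facet normal -0.403 0.896 0.186
outer loop
vertex -4.139 4.105 2.74
vertex -4.781 3.784 2.897
vertex -3.844 3.772 4.978
endloop
endfacet
facet normal -0.092 -0.283 -0.955
outer loop
vertex -4.781 3.784 2.897
vertex -4.036 3.188 3.002
vertex -4.986 3.113 3.116
endloop
endfacet
facet normal -0.842 0.382 0.381
outer loop
vertex -4.781 3.784 2.897
vertex -4.986 3.113 3.116
vertex -3.844 3.772 4.978
endloop
endfacet
facet normal -0.092 -0.282 -0.955
outer loop
vertex -4.986 3.113 3.116
vertex -4.036 3.188 3.002
vertex -4.634 2.486 3.267
endloop
endfacet
facet normal -0.766 -0.292 0.573
outer loop
vertex -4.986 3.113 3.116
vertex -4.634 2.486 3.267
vertex -3.844 3.772 4.978
endloop
endfacet
facet normal -0.092 -0.282 -0.955
outer loop
vertex -4.634 2.486 3.267
vertex -4.036 3.188 3.002
vertex -3.932 2.27 3.263
endloop
endfacet
facet normal -0.220 -0.728 0.649
outer loop
vertex -4.634 2.486 3.267
vertex -3.932 2.27 3.263
vertex -3.844 3.772 4.978
endloop
endfacet
facet normal -0.093 -0.282 -0.955
outer loop
vertex -3.932 2.27 3.263
vertex -4.036 3.188 3.002
vertex -3.291 2.591 3.106
endloop
endfacet
facet normal 0.476 -0.674 0.566
outer loop
vertex -3.932 2.27 3.263
vertex -3.291 2.591 3.106
vertex -3.844 3.772 4.978
endloop
endfacet
facet normal -0.127 0.839 0.530
outer loop
vertex 1.079 3.03 -1.474
vertex 1.699 2.531 -0.536
vertex 2.299 3.168 -1.401
endloop
endfacet
facet normal -0.101 0.980 -0.169
outer loop
vertex 1.079 3.03 -1.474
vertex 2.299 3.168 -1.401
vertex 1.772 2.927 -2.486
endloop
endfacet
facet normal -0.622 0.613 -0.488
outer loop
vertex 1.079 3.03 -1.474
vertex 1.772 2.927 -2.486
vertex 0.845 2.141 -2.292
endloop
endfacet
facet normal -0.970 0.243 0.013
outer loop
vertex 1.079 3.03 -1.474
vertex 0.845 2.141 -2.292
vertex 0.8 1.896 -1.087
endloop
endfacet
facet normal -0.664 0.383 0.642
outer loop
vertex 1.079 3.03 -1.474
vertex 0.8 1.896 -1.087
vertex 1.699 2.531 -0.536
endloop
endfacet
facet normal 0.524 0.742 -0.419
outer loop
vertex 1.772 2.927 -2.486
vertex 2.299 3.168 -1.401
vertex 2.82 2.364 -2.173
endloop
endfacet
facet normal 0.482 0.512 0.711
outer loop
vertex 2.299 3.168 -1.401
vertex 1.699 2.531 -0.536
vertex 2.775 2.119 -0.968
endloop
endfacet
facet normal -0.388 -0.226 0.894
outer loop
vertex 1.699 2.531 -0.536
vertex 0.8 1.896 -1.087
vertex 1.848 1.333 -0.774
endloop
endfacet
facet normal -0.883 -0.452 -0.125
outer loop
vertex 0.8 1.896 -1.087
vertex 0.845 2.141 -2.292
vertex 1.321 1.092 -1.859
endloop
endfacet
facet normal -0.320 0.146 -0.936
outer loop
vertex 0.845 2.141 -2.292
vertex 1.772 2.927 -2.486
vertex 1.921 1.729 -2.724
endloop
endfacet
facet normal 0.970 -0.243 -0.013
outer loop
vertex 2.541 1.23 -1.786
vertex 2.82 2.364 -2.173
vertex 2.775 2.119 -0.968
endloop
endfacet
facet normal 0.622 -0.613 0.488
outer loop
vertex 2.541 1.23 -1.786
vertex 2.775 2.119 -0.968
vertex 1.848 1.333 -0.774
endloop
endfacet
facet normal 0.101 -0.980 0.169
outer loop
vertex 2.541 1.23 -1.786
vertex 1.848 1.333 -0.774
vertex 1.321 1.092 -1.859
endloop
endfacet
facet normal 0.127 -0.839 -0.530
outer loop
vertex 2.541 1.23 -1.786
vertex 1.321 1.092 -1.859
vertex 1.921 1.729 -2.724
endloop
endfacet
facet normal 0.664 -0.383 -0.642
outer loop
vertex 2.541 1.23 -1.786
vertex 1.921 1.729 -2.724
vertex 2.82 2.364 -2.173
endloop
endfacet
facet normal 0.883 0.452 0.125
outer loop
vertex 2.775 2.119 -0.968
vertex 2.82 2.364 -2.173
vertex 2.299 3.168 -1.401
endloop
endfacet
facet normal 0.320 -0.146 0.936
outer loop
vertex 1.848 1.333 -0.774
vertex 2.775 2.119 -0.968
vertex 1.699 2.531 -0.536
endloop
endfacet
facet normal -0.524 -0.742 0.419
outer loop
vertex 1.321 1.092 -1.859
vertex 1.848 1.333 -0.774
vertex 0.8 1.896 -1.087
endloop
endfacet
facet normal -0.482 -0.512 -0.711
outer loop
vertex 1.921 1.729 -2.724
vertex 1.321 1.092 -1.859
vertex 0.845 2.141 -2.292
endloop
endfacet
facet normal 0.388 0.226 -0.894
outer loop
vertex 2.82 2.364 -2.173
vertex 1.921 1.729 -2.724
vertex 1.772 2.927 -2.486
endloop
endfacet

endsolid


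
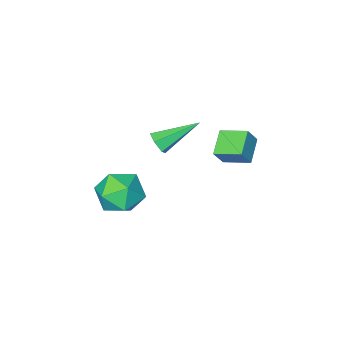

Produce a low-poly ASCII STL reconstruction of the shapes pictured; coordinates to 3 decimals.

solid 
facet normal -0.671 -0.595 0.442
outer loop
vertex -3.72 -2.783 2.617
vertex -4.418 -1.691 3.028
vertex -4.261 -2.807 1.764
endloop
endfacet
facet normal 0.513 -0.803 -0.303
outer loop
vertex -3.362 -2.009 1.172
vertex -3.72 -2.783 2.617
vertex -4.261 -2.807 1.764
endloop
endfacet
facet normal -0.670 -0.596 0.443
outer loop
vertex -4.261 -2.807 1.764
vertex -4.418 -1.691 3.028
vertex -4.959 -1.715 2.176
endloop
endfacet
facet normal -0.535 -0.024 -0.844
outer loop
vertex -4.959 -1.715 2.176
vertex -3.362 -2.009 1.172
vertex -4.261 -2.807 1.764
endloop
endfacet
facet normal 0.535 0.024 0.845
outer loop
vertex -3.72 -2.783 2.617
vertex -3.519 -0.893 2.436
vertex -4.418 -1.691 3.028
endloop
endfacet
facet normal 0.513 -0.803 -0.303
outer loop
vertex -2.821 -1.985 2.024
vertex -3.72 -2.783 2.617
vertex -3.362 -2.009 1.172
endloop
endfacet
facet normal 0.536 0.024 0.844
outer loop
vertex -2.821 -1.985 2.024
vertex -3.519 -0.893 2.436
vertex -3.72 -2.783 2.617
endloop
endfacet
facet normal -0.513 0.803 0.303
outer loop
vertex -4.418 -1.691 3.028
vertex -3.519 -0.893 2.436
vertex -4.959 -1.715 2.176
endloop
endfacet
facet normal -0.535 -0.024 -0.844
outer loop
vertex -4.06 -0.917 1.583
vertex -3.362 -2.009 1.172
vertex -4.959 -1.715 2.176
endloop
endfacet
facet normal -0.513 0.803 0.303
outer loop
vertex -4.959 -1.715 2.176
vertex -3.519 -0.893 2.436
vertex -4.06 -0.917 1.583
endloop
endfacet
facet normal 0.671 0.595 -0.443
outer loop
vertex -4.06 -0.917 1.583
vertex -2.821 -1.985 2.024
vertex -3.362 -2.009 1.172
endloop
endfacet
facet normal 0.671 0.596 -0.442
outer loop
vertex -3.519 -0.893 2.436
vertex -2.821 -1.985 2.024
vertex -4.06 -0.917 1.583
endloop
endfacet
facet normal -0.742 0.404 -0.536
outer loop
vertex 0.954 -2.707 -0.509
vertex 0.144 -3.381 0.105
vertex 0.451 -2.274 0.514
endloop
endfacet
facet normal -0.200 0.863 -0.464
outer loop
vertex 0.954 -2.707 -0.509
vertex 0.451 -2.274 0.514
vertex 1.642 -2.112 0.303
endloop
endfacet
facet normal 0.385 0.558 -0.735
outer loop
vertex 0.954 -2.707 -0.509
vertex 1.642 -2.112 0.303
vertex 2.07 -3.118 -0.236
endloop
endfacet
facet normal 0.205 -0.090 -0.975
outer loop
vertex 0.954 -2.707 -0.509
vertex 2.07 -3.118 -0.236
vertex 1.144 -3.903 -0.359
endloop
endfacet
facet normal -0.491 -0.185 -0.851
outer loop
vertex 0.954 -2.707 -0.509
vertex 1.144 -3.903 -0.359
vertex 0.144 -3.381 0.105
endloop
endfacet
facet normal -0.090 0.968 0.233
outer loop
vertex 1.642 -2.112 0.303
vertex 0.451 -2.274 0.514
vertex 1.256 -2.417 1.419
endloop
endfacet
facet normal -0.967 0.225 0.117
outer loop
vertex 0.451 -2.274 0.514
vertex 0.144 -3.381 0.105
vertex 0.33 -3.202 1.296
endloop
endfacet
facet normal -0.562 -0.727 -0.393
outer loop
vertex 0.144 -3.381 0.105
vertex 1.144 -3.903 -0.359
vertex 0.758 -4.208 0.757
endloop
endfacet
facet normal 0.565 -0.574 -0.593
outer loop
vertex 1.144 -3.903 -0.359
vertex 2.07 -3.118 -0.236
vertex 1.949 -4.046 0.546
endloop
endfacet
facet normal 0.856 0.474 -0.205
outer loop
vertex 2.07 -3.118 -0.236
vertex 1.642 -2.112 0.303
vertex 2.256 -2.939 0.955
endloop
endfacet
facet normal -0.205 0.090 0.975
outer loop
vertex 1.446 -3.613 1.569
vertex 1.256 -2.417 1.419
vertex 0.33 -3.202 1.296
endloop
endfacet
facet normal -0.385 -0.558 0.735
outer loop
vertex 1.446 -3.613 1.569
vertex 0.33 -3.202 1.296
vertex 0.758 -4.208 0.757
endloop
endfacet
facet normal 0.200 -0.863 0.464
outer loop
vertex 1.446 -3.613 1.569
vertex 0.758 -4.208 0.757
vertex 1.949 -4.046 0.546
endloop
endfacet
facet normal 0.742 -0.404 0.536
outer loop
vertex 1.446 -3.613 1.569
vertex 1.949 -4.046 0.546
vertex 2.256 -2.939 0.955
endloop
endfacet
facet normal 0.491 0.185 0.851
outer loop
vertex 1.446 -3.613 1.569
vertex 2.256 -2.939 0.955
vertex 1.256 -2.417 1.419
endloop
endfacet
facet normal -0.565 0.574 0.593
outer loop
vertex 0.33 -3.202 1.296
vertex 1.256 -2.417 1.419
vertex 0.451 -2.274 0.514
endloop
endfacet
facet normal -0.856 -0.474 0.205
outer loop
vertex 0.758 -4.208 0.757
vertex 0.33 -3.202 1.296
vertex 0.144 -3.381 0.105
endloop
endfacet
facet normal 0.090 -0.968 -0.233
outer loop
vertex 1.949 -4.046 0.546
vertex 0.758 -4.208 0.757
vertex 1.144 -3.903 -0.359
endloop
endfacet
facet normal 0.967 -0.225 -0.117
outer loop
vertex 2.256 -2.939 0.955
vertex 1.949 -4.046 0.546
vertex 2.07 -3.118 -0.236
endloop
endfacet
facet normal 0.562 0.727 0.393
outer loop
vertex 1.256 -2.417 1.419
vertex 2.256 -2.939 0.955
vertex 1.642 -2.112 0.303
endloop
endfacet
facet normal 0.831 -0.294 -0.472
outer loop
vertex -0.831 -3.573 2.668
vertex -1.181 -3.834 2.214
vertex -0.997 -3.234 2.164
endloop
endfacet
facet normal 0.269 0.838 0.475
outer loop
vertex -0.831 -3.573 2.668
vertex -0.997 -3.234 2.164
vertex -2.959 -3.206 3.226
endloop
endfacet
facet normal 0.831 -0.294 -0.473
outer loop
vertex -0.997 -3.234 2.164
vertex -1.181 -3.834 2.214
vertex -1.348 -3.495 1.71
endloop
endfacet
facet normal -0.190 0.907 -0.375
outer loop
vertex -0.997 -3.234 2.164
vertex -1.348 -3.495 1.71
vertex -2.959 -3.206 3.226
endloop
endfacet
facet normal 0.831 -0.294 -0.473
outer loop
vertex -1.348 -3.495 1.71
vertex -1.181 -3.834 2.214
vertex -1.532 -4.096 1.76
endloop
endfacet
facet normal -0.665 0.142 -0.733
outer loop
vertex -1.348 -3.495 1.71
vertex -1.532 -4.096 1.76
vertex -2.959 -3.206 3.226
endloop
endfacet
facet normal 0.831 -0.294 -0.473
outer loop
vertex -1.532 -4.096 1.76
vertex -1.181 -3.834 2.214
vertex -1.365 -4.435 2.264
endloop
endfacet
facet normal -0.680 -0.693 -0.241
outer loop
vertex -1.532 -4.096 1.76
vertex -1.365 -4.435 2.264
vertex -2.959 -3.206 3.226
endloop
endfacet
facet normal 0.831 -0.294 -0.473
outer loop
vertex -1.365 -4.435 2.264
vertex -1.181 -3.834 2.214
vertex -1.014 -4.174 2.718
endloop
endfacet
facet normal -0.220 -0.762 0.609
outer loop
vertex -1.365 -4.435 2.264
vertex -1.014 -4.174 2.718
vertex -2.959 -3.206 3.226
endloop
endfacet
facet normal 0.831 -0.292 -0.473
outer loop
vertex -1.014 -4.174 2.718
vertex -1.181 -3.834 2.214
vertex -0.831 -3.573 2.668
endloop
endfacet
facet normal 0.254 0.003 0.967
outer loop
vertex -1.014 -4.174 2.718
vertex -0.831 -3.573 2.668
vertex -2.959 -3.206 3.226
endloop
endfacet

endsolid


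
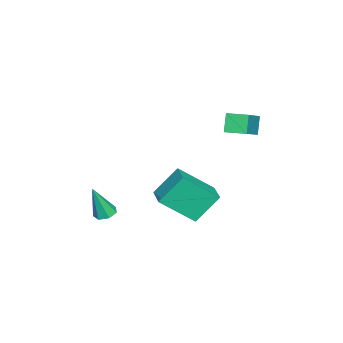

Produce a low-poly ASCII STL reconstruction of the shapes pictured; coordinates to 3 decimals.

solid 
facet normal -0.182 0.266 -0.947
outer loop
vertex -0.838 -1.556 -1.194
vertex -1.344 -1.426 -1.06
vertex -0.904 -1.113 -1.057
endloop
endfacet
facet normal 0.986 0.106 0.132
outer loop
vertex -0.838 -1.556 -1.194
vertex -0.904 -1.113 -1.057
vertex -1.036 -1.874 0.54
endloop
endfacet
facet normal -0.182 0.265 -0.947
outer loop
vertex -0.904 -1.113 -1.057
vertex -1.344 -1.426 -1.06
vertex -1.302 -0.905 -0.922
endloop
endfacet
facet normal 0.527 0.749 0.401
outer loop
vertex -0.904 -1.113 -1.057
vertex -1.302 -0.905 -0.922
vertex -1.036 -1.874 0.54
endloop
endfacet
facet normal -0.183 0.265 -0.947
outer loop
vertex -1.302 -0.905 -0.922
vertex -1.344 -1.426 -1.06
vertex -1.731 -1.09 -0.891
endloop
endfacet
facet normal -0.292 0.772 0.565
outer loop
vertex -1.302 -0.905 -0.922
vertex -1.731 -1.09 -0.891
vertex -1.036 -1.874 0.54
endloop
endfacet
facet normal -0.182 0.266 -0.947
outer loop
vertex -1.731 -1.09 -0.891
vertex -1.344 -1.426 -1.06
vertex -1.87 -1.527 -0.987
endloop
endfacet
facet normal -0.850 0.160 0.501
outer loop
vertex -1.731 -1.09 -0.891
vertex -1.87 -1.527 -0.987
vertex -1.036 -1.874 0.54
endloop
endfacet
facet normal -0.182 0.266 -0.947
outer loop
vertex -1.87 -1.527 -0.987
vertex -1.344 -1.426 -1.06
vertex -1.612 -1.888 -1.138
endloop
endfacet
facet normal -0.732 -0.631 0.257
outer loop
vertex -1.87 -1.527 -0.987
vertex -1.612 -1.888 -1.138
vertex -1.036 -1.874 0.54
endloop
endfacet
facet normal -0.182 0.266 -0.947
outer loop
vertex -1.612 -1.888 -1.138
vertex -1.344 -1.426 -1.06
vertex -1.153 -1.901 -1.23
endloop
endfacet
facet normal -0.025 -1.000 0.017
outer loop
vertex -1.612 -1.888 -1.138
vertex -1.153 -1.901 -1.23
vertex -1.036 -1.874 0.54
endloop
endfacet
facet normal -0.183 0.265 -0.947
outer loop
vertex -1.153 -1.901 -1.23
vertex -1.344 -1.426 -1.06
vertex -0.838 -1.556 -1.194
endloop
endfacet
facet normal 0.740 -0.672 -0.039
outer loop
vertex -1.153 -1.901 -1.23
vertex -0.838 -1.556 -1.194
vertex -1.036 -1.874 0.54
endloop
endfacet
facet normal -0.383 0.529 0.757
outer loop
vertex -4.25 0.912 0.345
vertex -3.171 1.455 0.511
vertex -4.796 2.4 -0.971
endloop
endfacet
facet normal -0.885 -0.445 -0.136
outer loop
vertex -4.149 1.505 -2.251
vertex -4.25 0.912 0.345
vertex -4.796 2.4 -0.971
endloop
endfacet
facet normal -0.383 0.529 0.757
outer loop
vertex -4.796 2.4 -0.971
vertex -3.171 1.455 0.511
vertex -3.716 2.943 -0.805
endloop
endfacet
facet normal -0.265 0.722 -0.639
outer loop
vertex -3.716 2.943 -0.805
vertex -4.149 1.505 -2.251
vertex -4.796 2.4 -0.971
endloop
endfacet
facet normal 0.265 -0.722 0.639
outer loop
vertex -4.25 0.912 0.345
vertex -2.524 0.56 -0.769
vertex -3.171 1.455 0.511
endloop
endfacet
facet normal -0.885 -0.445 -0.136
outer loop
vertex -3.604 0.017 -0.935
vertex -4.25 0.912 0.345
vertex -4.149 1.505 -2.251
endloop
endfacet
facet normal 0.265 -0.722 0.639
outer loop
vertex -3.604 0.017 -0.935
vertex -2.524 0.56 -0.769
vertex -4.25 0.912 0.345
endloop
endfacet
facet normal 0.885 0.445 0.136
outer loop
vertex -3.171 1.455 0.511
vertex -2.524 0.56 -0.769
vertex -3.716 2.943 -0.805
endloop
endfacet
facet normal -0.265 0.722 -0.639
outer loop
vertex -3.07 2.048 -2.085
vertex -4.149 1.505 -2.251
vertex -3.716 2.943 -0.805
endloop
endfacet
facet normal 0.885 0.445 0.136
outer loop
vertex -3.716 2.943 -0.805
vertex -2.524 0.56 -0.769
vertex -3.07 2.048 -2.085
endloop
endfacet
facet normal 0.383 -0.529 -0.757
outer loop
vertex -3.07 2.048 -2.085
vertex -3.604 0.017 -0.935
vertex -4.149 1.505 -2.251
endloop
endfacet
facet normal 0.383 -0.529 -0.757
outer loop
vertex -2.524 0.56 -0.769
vertex -3.604 0.017 -0.935
vertex -3.07 2.048 -2.085
endloop
endfacet
facet normal -0.510 -0.046 0.859
outer loop
vertex -3.152 3.302 4.762
vertex -3.162 4.261 4.807
vertex -5.018 3.335 3.655
endloop
endfacet
facet normal 0.010 -0.999 -0.046
outer loop
vertex -4.518 3.379 2.813
vertex -3.152 3.302 4.762
vertex -5.018 3.335 3.655
endloop
endfacet
facet normal -0.510 -0.046 0.859
outer loop
vertex -5.018 3.335 3.655
vertex -3.162 4.261 4.807
vertex -5.028 4.294 3.7
endloop
endfacet
facet normal -0.860 0.015 -0.510
outer loop
vertex -5.028 4.294 3.7
vertex -4.518 3.379 2.813
vertex -5.018 3.335 3.655
endloop
endfacet
facet normal 0.860 -0.015 0.510
outer loop
vertex -3.152 3.302 4.762
vertex -2.662 4.305 3.965
vertex -3.162 4.261 4.807
endloop
endfacet
facet normal 0.010 -0.999 -0.046
outer loop
vertex -2.652 3.346 3.92
vertex -3.152 3.302 4.762
vertex -4.518 3.379 2.813
endloop
endfacet
facet normal 0.860 -0.015 0.510
outer loop
vertex -2.652 3.346 3.92
vertex -2.662 4.305 3.965
vertex -3.152 3.302 4.762
endloop
endfacet
facet normal -0.010 0.999 0.046
outer loop
vertex -3.162 4.261 4.807
vertex -2.662 4.305 3.965
vertex -5.028 4.294 3.7
endloop
endfacet
facet normal -0.860 0.015 -0.510
outer loop
vertex -4.528 4.338 2.858
vertex -4.518 3.379 2.813
vertex -5.028 4.294 3.7
endloop
endfacet
facet normal -0.010 0.999 0.046
outer loop
vertex -5.028 4.294 3.7
vertex -2.662 4.305 3.965
vertex -4.528 4.338 2.858
endloop
endfacet
facet normal 0.510 0.046 -0.859
outer loop
vertex -4.528 4.338 2.858
vertex -2.652 3.346 3.92
vertex -4.518 3.379 2.813
endloop
endfacet
facet normal 0.510 0.046 -0.859
outer loop
vertex -2.662 4.305 3.965
vertex -2.652 3.346 3.92
vertex -4.528 4.338 2.858
endloop
endfacet

endsolid


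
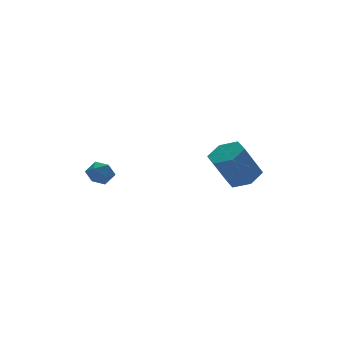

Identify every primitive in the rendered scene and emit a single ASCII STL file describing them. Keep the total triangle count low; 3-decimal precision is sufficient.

solid 
facet normal 0.494 -0.033 -0.869
outer loop
vertex 4.609 -2.04 2.317
vertex 3.773 -2.333 1.853
vertex 3.984 -1.359 1.936
endloop
endfacet
facet normal 0.604 0.731 0.316
outer loop
vertex 4.609 -2.04 2.317
vertex 3.984 -1.359 1.936
vertex 3.603 -1.974 4.09
endloop
endfacet
facet normal 0.604 0.732 0.316
outer loop
vertex 3.603 -1.974 4.09
vertex 3.984 -1.359 1.936
vertex 2.977 -1.293 3.71
endloop
endfacet
facet normal -0.493 0.032 0.870
outer loop
vertex 3.603 -1.974 4.09
vertex 2.977 -1.293 3.71
vertex 2.767 -2.267 3.627
endloop
endfacet
facet normal 0.492 -0.033 -0.870
outer loop
vertex 3.984 -1.359 1.936
vertex 3.773 -2.333 1.853
vertex 3.147 -1.652 1.473
endloop
endfacet
facet normal -0.240 0.956 -0.172
outer loop
vertex 3.984 -1.359 1.936
vertex 3.147 -1.652 1.473
vertex 2.977 -1.293 3.71
endloop
endfacet
facet normal -0.240 0.956 -0.172
outer loop
vertex 2.977 -1.293 3.71
vertex 3.147 -1.652 1.473
vertex 2.141 -1.586 3.246
endloop
endfacet
facet normal -0.494 0.032 0.869
outer loop
vertex 2.977 -1.293 3.71
vertex 2.141 -1.586 3.246
vertex 2.767 -2.267 3.627
endloop
endfacet
facet normal 0.493 -0.032 -0.870
outer loop
vertex 3.147 -1.652 1.473
vertex 3.773 -2.333 1.853
vertex 2.937 -2.626 1.39
endloop
endfacet
facet normal -0.844 0.224 -0.487
outer loop
vertex 3.147 -1.652 1.473
vertex 2.937 -2.626 1.39
vertex 2.141 -1.586 3.246
endloop
endfacet
facet normal -0.844 0.224 -0.487
outer loop
vertex 2.141 -1.586 3.246
vertex 2.937 -2.626 1.39
vertex 1.931 -2.56 3.163
endloop
endfacet
facet normal -0.494 0.032 0.869
outer loop
vertex 2.141 -1.586 3.246
vertex 1.931 -2.56 3.163
vertex 2.767 -2.267 3.627
endloop
endfacet
facet normal 0.493 -0.032 -0.870
outer loop
vertex 2.937 -2.626 1.39
vertex 3.773 -2.333 1.853
vertex 3.563 -3.307 1.77
endloop
endfacet
facet normal -0.604 -0.732 -0.316
outer loop
vertex 2.937 -2.626 1.39
vertex 3.563 -3.307 1.77
vertex 1.931 -2.56 3.163
endloop
endfacet
facet normal -0.604 -0.731 -0.316
outer loop
vertex 1.931 -2.56 3.163
vertex 3.563 -3.307 1.77
vertex 2.556 -3.241 3.544
endloop
endfacet
facet normal -0.494 0.033 0.869
outer loop
vertex 1.931 -2.56 3.163
vertex 2.556 -3.241 3.544
vertex 2.767 -2.267 3.627
endloop
endfacet
facet normal 0.494 -0.032 -0.869
outer loop
vertex 3.563 -3.307 1.77
vertex 3.773 -2.333 1.853
vertex 4.399 -3.014 2.234
endloop
endfacet
facet normal 0.240 -0.956 0.172
outer loop
vertex 3.563 -3.307 1.77
vertex 4.399 -3.014 2.234
vertex 2.556 -3.241 3.544
endloop
endfacet
facet normal 0.240 -0.956 0.172
outer loop
vertex 2.556 -3.241 3.544
vertex 4.399 -3.014 2.234
vertex 3.393 -2.948 4.007
endloop
endfacet
facet normal -0.492 0.033 0.870
outer loop
vertex 2.556 -3.241 3.544
vertex 3.393 -2.948 4.007
vertex 2.767 -2.267 3.627
endloop
endfacet
facet normal 0.494 -0.032 -0.869
outer loop
vertex 4.399 -3.014 2.234
vertex 3.773 -2.333 1.853
vertex 4.609 -2.04 2.317
endloop
endfacet
facet normal 0.844 -0.224 0.487
outer loop
vertex 4.399 -3.014 2.234
vertex 4.609 -2.04 2.317
vertex 3.393 -2.948 4.007
endloop
endfacet
facet normal 0.844 -0.224 0.487
outer loop
vertex 3.393 -2.948 4.007
vertex 4.609 -2.04 2.317
vertex 3.603 -1.974 4.09
endloop
endfacet
facet normal -0.493 0.032 0.870
outer loop
vertex 3.393 -2.948 4.007
vertex 3.603 -1.974 4.09
vertex 2.767 -2.267 3.627
endloop
endfacet
facet normal -0.977 -0.097 0.191
outer loop
vertex -3.404 0.425 2.641
vertex -3.404 -0.26 2.294
vertex -3.262 -0.211 3.047
endloop
endfacet
facet normal -0.656 0.296 0.694
outer loop
vertex -3.404 0.425 2.641
vertex -3.262 -0.211 3.047
vertex -2.847 0.422 3.169
endloop
endfacet
facet normal -0.351 0.858 0.375
outer loop
vertex -3.404 0.425 2.641
vertex -2.847 0.422 3.169
vertex -2.732 0.765 2.492
endloop
endfacet
facet normal -0.483 0.813 -0.325
outer loop
vertex -3.404 0.425 2.641
vertex -2.732 0.765 2.492
vertex -3.077 0.344 1.951
endloop
endfacet
facet normal -0.871 0.222 -0.439
outer loop
vertex -3.404 0.425 2.641
vertex -3.077 0.344 1.951
vertex -3.404 -0.26 2.294
endloop
endfacet
facet normal -0.139 -0.099 0.985
outer loop
vertex -2.847 0.422 3.169
vertex -3.262 -0.211 3.047
vertex -2.503 -0.264 3.149
endloop
endfacet
facet normal -0.658 -0.733 0.172
outer loop
vertex -3.262 -0.211 3.047
vertex -3.404 -0.26 2.294
vertex -2.848 -0.685 2.608
endloop
endfacet
facet normal -0.485 -0.218 -0.847
outer loop
vertex -3.404 -0.26 2.294
vertex -3.077 0.344 1.951
vertex -2.733 -0.342 1.931
endloop
endfacet
facet normal 0.140 0.736 -0.662
outer loop
vertex -3.077 0.344 1.951
vertex -2.732 0.765 2.492
vertex -2.318 0.291 2.053
endloop
endfacet
facet normal 0.353 0.809 0.470
outer loop
vertex -2.732 0.765 2.492
vertex -2.847 0.422 3.169
vertex -2.176 0.34 2.806
endloop
endfacet
facet normal 0.483 -0.813 0.325
outer loop
vertex -2.176 -0.345 2.459
vertex -2.503 -0.264 3.149
vertex -2.848 -0.685 2.608
endloop
endfacet
facet normal 0.351 -0.858 -0.375
outer loop
vertex -2.176 -0.345 2.459
vertex -2.848 -0.685 2.608
vertex -2.733 -0.342 1.931
endloop
endfacet
facet normal 0.656 -0.296 -0.694
outer loop
vertex -2.176 -0.345 2.459
vertex -2.733 -0.342 1.931
vertex -2.318 0.291 2.053
endloop
endfacet
facet normal 0.977 0.097 -0.191
outer loop
vertex -2.176 -0.345 2.459
vertex -2.318 0.291 2.053
vertex -2.176 0.34 2.806
endloop
endfacet
facet normal 0.871 -0.222 0.439
outer loop
vertex -2.176 -0.345 2.459
vertex -2.176 0.34 2.806
vertex -2.503 -0.264 3.149
endloop
endfacet
facet normal -0.140 -0.736 0.662
outer loop
vertex -2.848 -0.685 2.608
vertex -2.503 -0.264 3.149
vertex -3.262 -0.211 3.047
endloop
endfacet
facet normal -0.353 -0.809 -0.470
outer loop
vertex -2.733 -0.342 1.931
vertex -2.848 -0.685 2.608
vertex -3.404 -0.26 2.294
endloop
endfacet
facet normal 0.139 0.099 -0.985
outer loop
vertex -2.318 0.291 2.053
vertex -2.733 -0.342 1.931
vertex -3.077 0.344 1.951
endloop
endfacet
facet normal 0.658 0.733 -0.172
outer loop
vertex -2.176 0.34 2.806
vertex -2.318 0.291 2.053
vertex -2.732 0.765 2.492
endloop
endfacet
facet normal 0.485 0.218 0.847
outer loop
vertex -2.503 -0.264 3.149
vertex -2.176 0.34 2.806
vertex -2.847 0.422 3.169
endloop
endfacet

endsolid


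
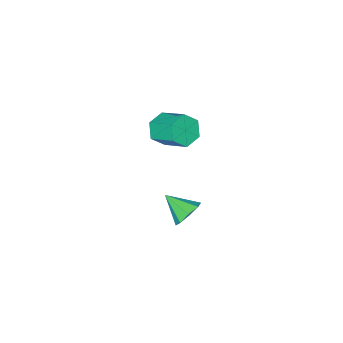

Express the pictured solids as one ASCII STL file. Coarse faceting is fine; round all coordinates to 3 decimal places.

solid 
facet normal -0.255 0.804 -0.537
outer loop
vertex 3.831 2.902 -2.916
vertex 3.086 2.6 -3.015
vertex 3.441 3.078 -2.467
endloop
endfacet
facet normal 0.769 0.092 0.632
outer loop
vertex 3.831 2.902 -2.916
vertex 3.441 3.078 -2.467
vertex 3.454 1.44 -2.245
endloop
endfacet
facet normal -0.256 0.805 -0.536
outer loop
vertex 3.441 3.078 -2.467
vertex 3.086 2.6 -3.015
vertex 2.844 2.973 -2.339
endloop
endfacet
facet normal 0.185 0.133 0.974
outer loop
vertex 3.441 3.078 -2.467
vertex 2.844 2.973 -2.339
vertex 3.454 1.44 -2.245
endloop
endfacet
facet normal -0.255 0.805 -0.536
outer loop
vertex 2.844 2.973 -2.339
vertex 3.086 2.6 -3.015
vertex 2.388 2.65 -2.607
endloop
endfacet
facet normal -0.439 -0.120 0.891
outer loop
vertex 2.844 2.973 -2.339
vertex 2.388 2.65 -2.607
vertex 3.454 1.44 -2.245
endloop
endfacet
facet normal -0.255 0.805 -0.536
outer loop
vertex 2.388 2.65 -2.607
vertex 3.086 2.6 -3.015
vertex 2.341 2.297 -3.115
endloop
endfacet
facet normal -0.737 -0.521 0.430
outer loop
vertex 2.388 2.65 -2.607
vertex 2.341 2.297 -3.115
vertex 3.454 1.44 -2.245
endloop
endfacet
facet normal -0.256 0.805 -0.535
outer loop
vertex 2.341 2.297 -3.115
vertex 3.086 2.6 -3.015
vertex 2.73 2.122 -3.564
endloop
endfacet
facet normal -0.534 -0.834 -0.138
outer loop
vertex 2.341 2.297 -3.115
vertex 2.73 2.122 -3.564
vertex 3.454 1.44 -2.245
endloop
endfacet
facet normal -0.255 0.805 -0.536
outer loop
vertex 2.73 2.122 -3.564
vertex 3.086 2.6 -3.015
vertex 3.328 2.226 -3.692
endloop
endfacet
facet normal 0.050 -0.876 -0.480
outer loop
vertex 2.73 2.122 -3.564
vertex 3.328 2.226 -3.692
vertex 3.454 1.44 -2.245
endloop
endfacet
facet normal -0.256 0.804 -0.536
outer loop
vertex 3.328 2.226 -3.692
vertex 3.086 2.6 -3.015
vertex 3.784 2.55 -3.424
endloop
endfacet
facet normal 0.675 -0.622 -0.397
outer loop
vertex 3.328 2.226 -3.692
vertex 3.784 2.55 -3.424
vertex 3.454 1.44 -2.245
endloop
endfacet
facet normal -0.256 0.806 -0.535
outer loop
vertex 3.784 2.55 -3.424
vertex 3.086 2.6 -3.015
vertex 3.831 2.902 -2.916
endloop
endfacet
facet normal 0.973 -0.222 0.064
outer loop
vertex 3.784 2.55 -3.424
vertex 3.831 2.902 -2.916
vertex 3.454 1.44 -2.245
endloop
endfacet
facet normal 0.056 -0.862 -0.504
outer loop
vertex 3.5 1.493 1.535
vertex 3.223 1.079 2.212
vertex 2.676 1.374 1.647
endloop
endfacet
facet normal -0.186 0.487 -0.853
outer loop
vertex 3.5 1.493 1.535
vertex 2.676 1.374 1.647
vertex 3.413 2.855 2.331
endloop
endfacet
facet normal -0.187 0.487 -0.853
outer loop
vertex 3.413 2.855 2.331
vertex 2.676 1.374 1.647
vertex 2.589 2.736 2.444
endloop
endfacet
facet normal -0.055 0.862 0.504
outer loop
vertex 3.413 2.855 2.331
vertex 2.589 2.736 2.444
vertex 3.137 2.441 3.008
endloop
endfacet
facet normal 0.055 -0.862 -0.504
outer loop
vertex 2.676 1.374 1.647
vertex 3.223 1.079 2.212
vertex 2.4 0.961 2.324
endloop
endfacet
facet normal -0.943 0.121 -0.310
outer loop
vertex 2.676 1.374 1.647
vertex 2.4 0.961 2.324
vertex 2.589 2.736 2.444
endloop
endfacet
facet normal -0.943 0.121 -0.310
outer loop
vertex 2.589 2.736 2.444
vertex 2.4 0.961 2.324
vertex 2.313 2.322 3.121
endloop
endfacet
facet normal -0.055 0.862 0.504
outer loop
vertex 2.589 2.736 2.444
vertex 2.313 2.322 3.121
vertex 3.137 2.441 3.008
endloop
endfacet
facet normal 0.055 -0.862 -0.505
outer loop
vertex 2.4 0.961 2.324
vertex 3.223 1.079 2.212
vertex 2.947 0.665 2.889
endloop
endfacet
facet normal -0.757 -0.365 0.541
outer loop
vertex 2.4 0.961 2.324
vertex 2.947 0.665 2.889
vertex 2.313 2.322 3.121
endloop
endfacet
facet normal -0.756 -0.365 0.543
outer loop
vertex 2.313 2.322 3.121
vertex 2.947 0.665 2.889
vertex 2.86 2.027 3.685
endloop
endfacet
facet normal -0.055 0.862 0.504
outer loop
vertex 2.313 2.322 3.121
vertex 2.86 2.027 3.685
vertex 3.137 2.441 3.008
endloop
endfacet
facet normal 0.055 -0.862 -0.504
outer loop
vertex 2.947 0.665 2.889
vertex 3.223 1.079 2.212
vertex 3.771 0.784 2.776
endloop
endfacet
facet normal 0.187 -0.487 0.853
outer loop
vertex 2.947 0.665 2.889
vertex 3.771 0.784 2.776
vertex 2.86 2.027 3.685
endloop
endfacet
facet normal 0.186 -0.487 0.853
outer loop
vertex 2.86 2.027 3.685
vertex 3.771 0.784 2.776
vertex 3.684 2.146 3.573
endloop
endfacet
facet normal -0.056 0.862 0.504
outer loop
vertex 2.86 2.027 3.685
vertex 3.684 2.146 3.573
vertex 3.137 2.441 3.008
endloop
endfacet
facet normal 0.055 -0.862 -0.504
outer loop
vertex 3.771 0.784 2.776
vertex 3.223 1.079 2.212
vertex 4.047 1.198 2.099
endloop
endfacet
facet normal 0.943 -0.121 0.310
outer loop
vertex 3.771 0.784 2.776
vertex 4.047 1.198 2.099
vertex 3.684 2.146 3.573
endloop
endfacet
facet normal 0.943 -0.121 0.310
outer loop
vertex 3.684 2.146 3.573
vertex 4.047 1.198 2.099
vertex 3.96 2.559 2.896
endloop
endfacet
facet normal -0.055 0.862 0.504
outer loop
vertex 3.684 2.146 3.573
vertex 3.96 2.559 2.896
vertex 3.137 2.441 3.008
endloop
endfacet
facet normal 0.055 -0.862 -0.504
outer loop
vertex 4.047 1.198 2.099
vertex 3.223 1.079 2.212
vertex 3.5 1.493 1.535
endloop
endfacet
facet normal 0.756 0.366 -0.542
outer loop
vertex 4.047 1.198 2.099
vertex 3.5 1.493 1.535
vertex 3.96 2.559 2.896
endloop
endfacet
facet normal 0.757 0.365 -0.542
outer loop
vertex 3.96 2.559 2.896
vertex 3.5 1.493 1.535
vertex 3.413 2.855 2.331
endloop
endfacet
facet normal -0.055 0.862 0.505
outer loop
vertex 3.96 2.559 2.896
vertex 3.413 2.855 2.331
vertex 3.137 2.441 3.008
endloop
endfacet

endsolid


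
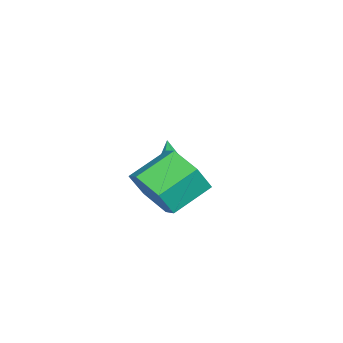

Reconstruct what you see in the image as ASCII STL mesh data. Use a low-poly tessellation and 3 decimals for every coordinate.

solid 
facet normal 0.543 -0.675 -0.499
outer loop
vertex 3.6 3.675 -3.083
vertex 3.077 2.923 -2.634
vertex 2.751 3.314 -3.518
endloop
endfacet
facet normal 0.112 0.646 -0.755
outer loop
vertex 3.6 3.675 -3.083
vertex 2.751 3.314 -3.518
vertex 2.786 4.689 -2.335
endloop
endfacet
facet normal 0.111 0.647 -0.755
outer loop
vertex 2.786 4.689 -2.335
vertex 2.751 3.314 -3.518
vertex 1.937 4.327 -2.77
endloop
endfacet
facet normal -0.543 0.676 0.498
outer loop
vertex 2.786 4.689 -2.335
vertex 1.937 4.327 -2.77
vertex 2.263 3.937 -1.886
endloop
endfacet
facet normal 0.543 -0.675 -0.499
outer loop
vertex 2.751 3.314 -3.518
vertex 3.077 2.923 -2.634
vertex 2.228 2.562 -3.069
endloop
endfacet
facet normal -0.665 0.017 -0.747
outer loop
vertex 2.751 3.314 -3.518
vertex 2.228 2.562 -3.069
vertex 1.937 4.327 -2.77
endloop
endfacet
facet normal -0.665 0.017 -0.747
outer loop
vertex 1.937 4.327 -2.77
vertex 2.228 2.562 -3.069
vertex 1.414 3.575 -2.321
endloop
endfacet
facet normal -0.543 0.676 0.498
outer loop
vertex 1.937 4.327 -2.77
vertex 1.414 3.575 -2.321
vertex 2.263 3.937 -1.886
endloop
endfacet
facet normal 0.543 -0.675 -0.499
outer loop
vertex 2.228 2.562 -3.069
vertex 3.077 2.923 -2.634
vertex 2.554 2.171 -2.185
endloop
endfacet
facet normal -0.777 -0.630 0.008
outer loop
vertex 2.228 2.562 -3.069
vertex 2.554 2.171 -2.185
vertex 1.414 3.575 -2.321
endloop
endfacet
facet normal -0.777 -0.630 0.009
outer loop
vertex 1.414 3.575 -2.321
vertex 2.554 2.171 -2.185
vertex 1.74 3.185 -1.437
endloop
endfacet
facet normal -0.543 0.676 0.498
outer loop
vertex 1.414 3.575 -2.321
vertex 1.74 3.185 -1.437
vertex 2.263 3.937 -1.886
endloop
endfacet
facet normal 0.543 -0.676 -0.498
outer loop
vertex 2.554 2.171 -2.185
vertex 3.077 2.923 -2.634
vertex 3.403 2.533 -1.75
endloop
endfacet
facet normal -0.111 -0.646 0.755
outer loop
vertex 2.554 2.171 -2.185
vertex 3.403 2.533 -1.75
vertex 1.74 3.185 -1.437
endloop
endfacet
facet normal -0.112 -0.647 0.754
outer loop
vertex 1.74 3.185 -1.437
vertex 3.403 2.533 -1.75
vertex 2.589 3.546 -1.002
endloop
endfacet
facet normal -0.543 0.675 0.499
outer loop
vertex 1.74 3.185 -1.437
vertex 2.589 3.546 -1.002
vertex 2.263 3.937 -1.886
endloop
endfacet
facet normal 0.543 -0.676 -0.498
outer loop
vertex 3.403 2.533 -1.75
vertex 3.077 2.923 -2.634
vertex 3.926 3.285 -2.199
endloop
endfacet
facet normal 0.665 -0.017 0.747
outer loop
vertex 3.403 2.533 -1.75
vertex 3.926 3.285 -2.199
vertex 2.589 3.546 -1.002
endloop
endfacet
facet normal 0.665 -0.017 0.747
outer loop
vertex 2.589 3.546 -1.002
vertex 3.926 3.285 -2.199
vertex 3.112 4.298 -1.451
endloop
endfacet
facet normal -0.543 0.675 0.499
outer loop
vertex 2.589 3.546 -1.002
vertex 3.112 4.298 -1.451
vertex 2.263 3.937 -1.886
endloop
endfacet
facet normal 0.543 -0.676 -0.498
outer loop
vertex 3.926 3.285 -2.199
vertex 3.077 2.923 -2.634
vertex 3.6 3.675 -3.083
endloop
endfacet
facet normal 0.776 0.630 -0.008
outer loop
vertex 3.926 3.285 -2.199
vertex 3.6 3.675 -3.083
vertex 3.112 4.298 -1.451
endloop
endfacet
facet normal 0.777 0.630 -0.008
outer loop
vertex 3.112 4.298 -1.451
vertex 3.6 3.675 -3.083
vertex 2.786 4.689 -2.335
endloop
endfacet
facet normal -0.543 0.675 0.499
outer loop
vertex 3.112 4.298 -1.451
vertex 2.786 4.689 -2.335
vertex 2.263 3.937 -1.886
endloop
endfacet
facet normal 0.903 0.220 -0.368
outer loop
vertex 0.674 2.938 -2.591
vertex 0.426 3.171 -3.06
vertex 0.589 3.371 -2.541
endloop
endfacet
facet normal 0.101 -0.095 0.990
outer loop
vertex 0.674 2.938 -2.591
vertex 0.589 3.371 -2.541
vertex -1.146 2.789 -2.42
endloop
endfacet
facet normal 0.904 0.218 -0.368
outer loop
vertex 0.589 3.371 -2.541
vertex 0.426 3.171 -3.06
vertex 0.409 3.687 -2.796
endloop
endfacet
facet normal -0.136 0.574 0.807
outer loop
vertex 0.589 3.371 -2.541
vertex 0.409 3.687 -2.796
vertex -1.146 2.789 -2.42
endloop
endfacet
facet normal 0.903 0.219 -0.370
outer loop
vertex 0.409 3.687 -2.796
vertex 0.426 3.171 -3.06
vertex 0.238 3.7 -3.205
endloop
endfacet
facet normal -0.449 0.867 0.215
outer loop
vertex 0.409 3.687 -2.796
vertex 0.238 3.7 -3.205
vertex -1.146 2.789 -2.42
endloop
endfacet
facet normal 0.904 0.220 -0.368
outer loop
vertex 0.238 3.7 -3.205
vertex 0.426 3.171 -3.06
vertex 0.178 3.404 -3.53
endloop
endfacet
facet normal -0.654 0.615 -0.440
outer loop
vertex 0.238 3.7 -3.205
vertex 0.178 3.404 -3.53
vertex -1.146 2.789 -2.42
endloop
endfacet
facet normal 0.904 0.220 -0.368
outer loop
vertex 0.178 3.404 -3.53
vertex 0.426 3.171 -3.06
vertex 0.263 2.971 -3.58
endloop
endfacet
facet normal -0.633 -0.035 -0.774
outer loop
vertex 0.178 3.404 -3.53
vertex 0.263 2.971 -3.58
vertex -1.146 2.789 -2.42
endloop
endfacet
facet normal 0.904 0.218 -0.367
outer loop
vertex 0.263 2.971 -3.58
vertex 0.426 3.171 -3.06
vertex 0.443 2.655 -3.325
endloop
endfacet
facet normal -0.396 -0.703 -0.591
outer loop
vertex 0.263 2.971 -3.58
vertex 0.443 2.655 -3.325
vertex -1.146 2.789 -2.42
endloop
endfacet
facet normal 0.903 0.219 -0.369
outer loop
vertex 0.443 2.655 -3.325
vertex 0.426 3.171 -3.06
vertex 0.614 2.641 -2.915
endloop
endfacet
facet normal -0.084 -0.997 0.001
outer loop
vertex 0.443 2.655 -3.325
vertex 0.614 2.641 -2.915
vertex -1.146 2.789 -2.42
endloop
endfacet
facet normal 0.903 0.220 -0.369
outer loop
vertex 0.614 2.641 -2.915
vertex 0.426 3.171 -3.06
vertex 0.674 2.938 -2.591
endloop
endfacet
facet normal 0.123 -0.743 0.658
outer loop
vertex 0.614 2.641 -2.915
vertex 0.674 2.938 -2.591
vertex -1.146 2.789 -2.42
endloop
endfacet

endsolid
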